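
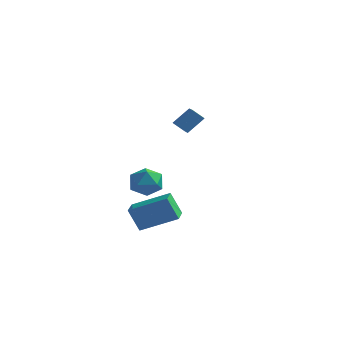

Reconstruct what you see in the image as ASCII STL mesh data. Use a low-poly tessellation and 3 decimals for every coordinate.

solid 
facet normal -0.467 -0.541 -0.700
outer loop
vertex 1.525 2.886 2.617
vertex 0.831 3.879 2.312
vertex 2.096 3.114 2.06
endloop
endfacet
facet normal 0.555 -0.795 0.244
outer loop
vertex 2.689 3.801 2.948
vertex 1.525 2.886 2.617
vertex 2.096 3.114 2.06
endloop
endfacet
facet normal -0.467 -0.542 -0.699
outer loop
vertex 2.096 3.114 2.06
vertex 0.831 3.879 2.312
vertex 1.402 4.107 1.754
endloop
endfacet
facet normal 0.688 0.274 -0.672
outer loop
vertex 1.402 4.107 1.754
vertex 2.689 3.801 2.948
vertex 2.096 3.114 2.06
endloop
endfacet
facet normal -0.688 -0.274 0.672
outer loop
vertex 1.525 2.886 2.617
vertex 1.424 4.566 3.2
vertex 0.831 3.879 2.312
endloop
endfacet
facet normal 0.556 -0.795 0.244
outer loop
vertex 2.118 3.573 3.506
vertex 1.525 2.886 2.617
vertex 2.689 3.801 2.948
endloop
endfacet
facet normal -0.689 -0.274 0.671
outer loop
vertex 2.118 3.573 3.506
vertex 1.424 4.566 3.2
vertex 1.525 2.886 2.617
endloop
endfacet
facet normal -0.556 0.795 -0.244
outer loop
vertex 0.831 3.879 2.312
vertex 1.424 4.566 3.2
vertex 1.402 4.107 1.754
endloop
endfacet
facet normal 0.688 0.275 -0.671
outer loop
vertex 1.995 4.794 2.643
vertex 2.689 3.801 2.948
vertex 1.402 4.107 1.754
endloop
endfacet
facet normal -0.555 0.795 -0.244
outer loop
vertex 1.402 4.107 1.754
vertex 1.424 4.566 3.2
vertex 1.995 4.794 2.643
endloop
endfacet
facet normal 0.467 0.541 0.699
outer loop
vertex 1.995 4.794 2.643
vertex 2.118 3.573 3.506
vertex 2.689 3.801 2.948
endloop
endfacet
facet normal 0.466 0.541 0.700
outer loop
vertex 1.424 4.566 3.2
vertex 2.118 3.573 3.506
vertex 1.995 4.794 2.643
endloop
endfacet
facet normal 0.232 0.303 0.924
outer loop
vertex 2.364 -1.761 1.285
vertex 2.865 -2.54 1.415
vertex 3.273 -1.776 1.062
endloop
endfacet
facet normal 0.135 0.861 0.491
outer loop
vertex 2.364 -1.761 1.285
vertex 3.273 -1.776 1.062
vertex 2.659 -1.356 0.494
endloop
endfacet
facet normal -0.526 0.820 0.224
outer loop
vertex 2.364 -1.761 1.285
vertex 2.659 -1.356 0.494
vertex 1.871 -1.862 0.496
endloop
endfacet
facet normal -0.837 0.237 0.493
outer loop
vertex 2.364 -1.761 1.285
vertex 1.871 -1.862 0.496
vertex 1.999 -2.594 1.065
endloop
endfacet
facet normal -0.369 -0.083 0.926
outer loop
vertex 2.364 -1.761 1.285
vertex 1.999 -2.594 1.065
vertex 2.865 -2.54 1.415
endloop
endfacet
facet normal 0.596 0.801 -0.051
outer loop
vertex 2.659 -1.356 0.494
vertex 3.273 -1.776 1.062
vertex 3.341 -1.886 0.135
endloop
endfacet
facet normal 0.753 -0.101 0.651
outer loop
vertex 3.273 -1.776 1.062
vertex 2.865 -2.54 1.415
vertex 3.469 -2.618 0.704
endloop
endfacet
facet normal -0.219 -0.724 0.654
outer loop
vertex 2.865 -2.54 1.415
vertex 1.999 -2.594 1.065
vertex 2.681 -3.124 0.706
endloop
endfacet
facet normal -0.977 -0.207 -0.047
outer loop
vertex 1.999 -2.594 1.065
vertex 1.871 -1.862 0.496
vertex 2.067 -2.704 0.138
endloop
endfacet
facet normal -0.474 0.736 -0.483
outer loop
vertex 1.871 -1.862 0.496
vertex 2.659 -1.356 0.494
vertex 2.475 -1.94 -0.215
endloop
endfacet
facet normal 0.837 -0.237 -0.493
outer loop
vertex 2.976 -2.719 -0.085
vertex 3.341 -1.886 0.135
vertex 3.469 -2.618 0.704
endloop
endfacet
facet normal 0.526 -0.820 -0.224
outer loop
vertex 2.976 -2.719 -0.085
vertex 3.469 -2.618 0.704
vertex 2.681 -3.124 0.706
endloop
endfacet
facet normal -0.135 -0.861 -0.491
outer loop
vertex 2.976 -2.719 -0.085
vertex 2.681 -3.124 0.706
vertex 2.067 -2.704 0.138
endloop
endfacet
facet normal -0.232 -0.303 -0.924
outer loop
vertex 2.976 -2.719 -0.085
vertex 2.067 -2.704 0.138
vertex 2.475 -1.94 -0.215
endloop
endfacet
facet normal 0.369 0.083 -0.926
outer loop
vertex 2.976 -2.719 -0.085
vertex 2.475 -1.94 -0.215
vertex 3.341 -1.886 0.135
endloop
endfacet
facet normal 0.977 0.207 0.047
outer loop
vertex 3.469 -2.618 0.704
vertex 3.341 -1.886 0.135
vertex 3.273 -1.776 1.062
endloop
endfacet
facet normal 0.474 -0.736 0.483
outer loop
vertex 2.681 -3.124 0.706
vertex 3.469 -2.618 0.704
vertex 2.865 -2.54 1.415
endloop
endfacet
facet normal -0.596 -0.801 0.051
outer loop
vertex 2.067 -2.704 0.138
vertex 2.681 -3.124 0.706
vertex 1.999 -2.594 1.065
endloop
endfacet
facet normal -0.753 0.101 -0.651
outer loop
vertex 2.475 -1.94 -0.215
vertex 2.067 -2.704 0.138
vertex 1.871 -1.862 0.496
endloop
endfacet
facet normal 0.219 0.724 -0.654
outer loop
vertex 3.341 -1.886 0.135
vertex 2.475 -1.94 -0.215
vertex 2.659 -1.356 0.494
endloop
endfacet
facet normal -0.842 -0.345 -0.415
outer loop
vertex 2.332 -3.444 -0.924
vertex 1.929 -2.349 -1.016
vertex 2.905 -3.338 -2.175
endloop
endfacet
facet normal 0.344 -0.936 0.079
outer loop
vertex 4.631 -2.631 -1.324
vertex 2.332 -3.444 -0.924
vertex 2.905 -3.338 -2.175
endloop
endfacet
facet normal -0.842 -0.345 -0.415
outer loop
vertex 2.905 -3.338 -2.175
vertex 1.929 -2.349 -1.016
vertex 2.502 -2.244 -2.267
endloop
endfacet
facet normal 0.415 0.077 -0.906
outer loop
vertex 2.502 -2.244 -2.267
vertex 4.631 -2.631 -1.324
vertex 2.905 -3.338 -2.175
endloop
endfacet
facet normal -0.415 -0.077 0.906
outer loop
vertex 2.332 -3.444 -0.924
vertex 3.655 -1.642 -0.165
vertex 1.929 -2.349 -1.016
endloop
endfacet
facet normal 0.345 -0.935 0.079
outer loop
vertex 4.058 -2.736 -0.073
vertex 2.332 -3.444 -0.924
vertex 4.631 -2.631 -1.324
endloop
endfacet
facet normal -0.415 -0.077 0.906
outer loop
vertex 4.058 -2.736 -0.073
vertex 3.655 -1.642 -0.165
vertex 2.332 -3.444 -0.924
endloop
endfacet
facet normal -0.344 0.936 -0.079
outer loop
vertex 1.929 -2.349 -1.016
vertex 3.655 -1.642 -0.165
vertex 2.502 -2.244 -2.267
endloop
endfacet
facet normal 0.415 0.077 -0.906
outer loop
vertex 4.228 -1.536 -1.416
vertex 4.631 -2.631 -1.324
vertex 2.502 -2.244 -2.267
endloop
endfacet
facet normal -0.345 0.935 -0.079
outer loop
vertex 2.502 -2.244 -2.267
vertex 3.655 -1.642 -0.165
vertex 4.228 -1.536 -1.416
endloop
endfacet
facet normal 0.842 0.345 0.415
outer loop
vertex 4.228 -1.536 -1.416
vertex 4.058 -2.736 -0.073
vertex 4.631 -2.631 -1.324
endloop
endfacet
facet normal 0.842 0.345 0.415
outer loop
vertex 3.655 -1.642 -0.165
vertex 4.058 -2.736 -0.073
vertex 4.228 -1.536 -1.416
endloop
endfacet

endsolid


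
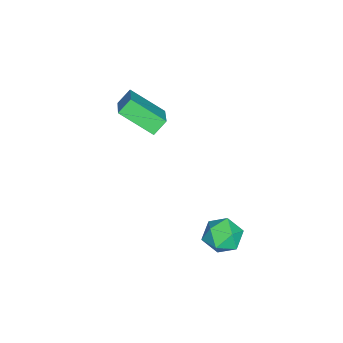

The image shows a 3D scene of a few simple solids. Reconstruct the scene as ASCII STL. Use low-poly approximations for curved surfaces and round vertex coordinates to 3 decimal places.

solid 
facet normal -0.821 -0.325 -0.470
outer loop
vertex -3.129 -5.188 2.471
vertex -3.706 -4.739 3.168
vertex -3.162 -3.377 1.275
endloop
endfacet
facet normal 0.571 -0.445 -0.690
outer loop
vertex -1.454 -2.701 2.252
vertex -3.129 -5.188 2.471
vertex -3.162 -3.377 1.275
endloop
endfacet
facet normal -0.821 -0.325 -0.469
outer loop
vertex -3.162 -3.377 1.275
vertex -3.706 -4.739 3.168
vertex -3.738 -2.928 1.972
endloop
endfacet
facet normal -0.015 0.835 -0.550
outer loop
vertex -3.738 -2.928 1.972
vertex -1.454 -2.701 2.252
vertex -3.162 -3.377 1.275
endloop
endfacet
facet normal 0.015 -0.835 0.551
outer loop
vertex -3.129 -5.188 2.471
vertex -1.998 -4.063 4.145
vertex -3.706 -4.739 3.168
endloop
endfacet
facet normal 0.571 -0.445 -0.690
outer loop
vertex -1.422 -4.512 3.448
vertex -3.129 -5.188 2.471
vertex -1.454 -2.701 2.252
endloop
endfacet
facet normal 0.015 -0.835 0.550
outer loop
vertex -1.422 -4.512 3.448
vertex -1.998 -4.063 4.145
vertex -3.129 -5.188 2.471
endloop
endfacet
facet normal -0.571 0.445 0.690
outer loop
vertex -3.706 -4.739 3.168
vertex -1.998 -4.063 4.145
vertex -3.738 -2.928 1.972
endloop
endfacet
facet normal -0.015 0.835 -0.551
outer loop
vertex -2.031 -2.252 2.949
vertex -1.454 -2.701 2.252
vertex -3.738 -2.928 1.972
endloop
endfacet
facet normal -0.571 0.445 0.690
outer loop
vertex -3.738 -2.928 1.972
vertex -1.998 -4.063 4.145
vertex -2.031 -2.252 2.949
endloop
endfacet
facet normal 0.821 0.325 0.470
outer loop
vertex -2.031 -2.252 2.949
vertex -1.422 -4.512 3.448
vertex -1.454 -2.701 2.252
endloop
endfacet
facet normal 0.821 0.325 0.469
outer loop
vertex -1.998 -4.063 4.145
vertex -1.422 -4.512 3.448
vertex -2.031 -2.252 2.949
endloop
endfacet
facet normal -0.783 0.556 -0.279
outer loop
vertex 1.658 2.424 -1.534
vertex 1.052 1.944 -0.79
vertex 1.597 2.835 -0.545
endloop
endfacet
facet normal -0.170 0.906 -0.387
outer loop
vertex 1.658 2.424 -1.534
vertex 1.597 2.835 -0.545
vertex 2.541 2.795 -1.053
endloop
endfacet
facet normal 0.234 0.513 -0.826
outer loop
vertex 1.658 2.424 -1.534
vertex 2.541 2.795 -1.053
vertex 2.579 1.88 -1.611
endloop
endfacet
facet normal -0.129 -0.079 -0.989
outer loop
vertex 1.658 2.424 -1.534
vertex 2.579 1.88 -1.611
vertex 1.658 1.354 -1.449
endloop
endfacet
facet normal -0.758 -0.052 -0.651
outer loop
vertex 1.658 2.424 -1.534
vertex 1.658 1.354 -1.449
vertex 1.052 1.944 -0.79
endloop
endfacet
facet normal 0.169 0.956 0.238
outer loop
vertex 2.541 2.795 -1.053
vertex 1.597 2.835 -0.545
vertex 2.482 2.546 -0.011
endloop
endfacet
facet normal -0.823 0.390 0.414
outer loop
vertex 1.597 2.835 -0.545
vertex 1.052 1.944 -0.79
vertex 1.561 2.02 0.151
endloop
endfacet
facet normal -0.782 -0.595 -0.186
outer loop
vertex 1.052 1.944 -0.79
vertex 1.658 1.354 -1.449
vertex 1.599 1.105 -0.407
endloop
endfacet
facet normal 0.235 -0.637 -0.734
outer loop
vertex 1.658 1.354 -1.449
vertex 2.579 1.88 -1.611
vertex 2.543 1.065 -0.915
endloop
endfacet
facet normal 0.822 0.321 -0.471
outer loop
vertex 2.579 1.88 -1.611
vertex 2.541 2.795 -1.053
vertex 3.088 1.956 -0.67
endloop
endfacet
facet normal 0.129 0.079 0.989
outer loop
vertex 2.482 1.476 0.074
vertex 2.482 2.546 -0.011
vertex 1.561 2.02 0.151
endloop
endfacet
facet normal -0.234 -0.513 0.826
outer loop
vertex 2.482 1.476 0.074
vertex 1.561 2.02 0.151
vertex 1.599 1.105 -0.407
endloop
endfacet
facet normal 0.170 -0.906 0.387
outer loop
vertex 2.482 1.476 0.074
vertex 1.599 1.105 -0.407
vertex 2.543 1.065 -0.915
endloop
endfacet
facet normal 0.783 -0.556 0.279
outer loop
vertex 2.482 1.476 0.074
vertex 2.543 1.065 -0.915
vertex 3.088 1.956 -0.67
endloop
endfacet
facet normal 0.758 0.052 0.651
outer loop
vertex 2.482 1.476 0.074
vertex 3.088 1.956 -0.67
vertex 2.482 2.546 -0.011
endloop
endfacet
facet normal -0.235 0.637 0.734
outer loop
vertex 1.561 2.02 0.151
vertex 2.482 2.546 -0.011
vertex 1.597 2.835 -0.545
endloop
endfacet
facet normal -0.822 -0.321 0.471
outer loop
vertex 1.599 1.105 -0.407
vertex 1.561 2.02 0.151
vertex 1.052 1.944 -0.79
endloop
endfacet
facet normal -0.169 -0.956 -0.238
outer loop
vertex 2.543 1.065 -0.915
vertex 1.599 1.105 -0.407
vertex 1.658 1.354 -1.449
endloop
endfacet
facet normal 0.823 -0.390 -0.414
outer loop
vertex 3.088 1.956 -0.67
vertex 2.543 1.065 -0.915
vertex 2.579 1.88 -1.611
endloop
endfacet
facet normal 0.782 0.595 0.186
outer loop
vertex 2.482 2.546 -0.011
vertex 3.088 1.956 -0.67
vertex 2.541 2.795 -1.053
endloop
endfacet

endsolid


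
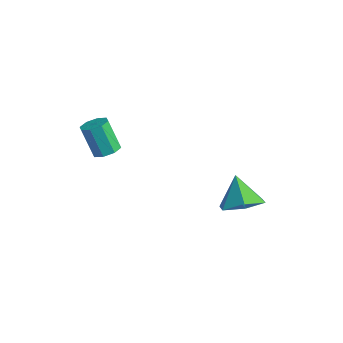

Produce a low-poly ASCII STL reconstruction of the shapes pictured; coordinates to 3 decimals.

solid 
facet normal 0.471 0.002 -0.882
outer loop
vertex -2.481 -2.49 0.909
vertex -2.809 -1.957 0.735
vertex -2.245 -2.071 1.036
endloop
endfacet
facet normal 0.744 -0.539 0.395
outer loop
vertex -2.481 -2.49 0.909
vertex -2.245 -2.071 1.036
vertex -3.202 -2.496 2.258
endloop
endfacet
facet normal 0.744 -0.539 0.395
outer loop
vertex -3.202 -2.496 2.258
vertex -2.245 -2.071 1.036
vertex -2.966 -2.077 2.386
endloop
endfacet
facet normal -0.471 -0.004 0.882
outer loop
vertex -3.202 -2.496 2.258
vertex -2.966 -2.077 2.386
vertex -3.531 -1.963 2.085
endloop
endfacet
facet normal 0.472 0.005 -0.882
outer loop
vertex -2.245 -2.071 1.036
vertex -2.809 -1.957 0.735
vertex -2.34 -1.585 0.988
endloop
endfacet
facet normal 0.861 0.214 0.461
outer loop
vertex -2.245 -2.071 1.036
vertex -2.34 -1.585 0.988
vertex -2.966 -2.077 2.386
endloop
endfacet
facet normal 0.861 0.215 0.461
outer loop
vertex -2.966 -2.077 2.386
vertex -2.34 -1.585 0.988
vertex -3.061 -1.591 2.337
endloop
endfacet
facet normal -0.471 -0.003 0.882
outer loop
vertex -2.966 -2.077 2.386
vertex -3.061 -1.591 2.337
vertex -3.531 -1.963 2.085
endloop
endfacet
facet normal 0.472 0.004 -0.881
outer loop
vertex -2.34 -1.585 0.988
vertex -2.809 -1.957 0.735
vertex -2.71 -1.317 0.791
endloop
endfacet
facet normal 0.474 0.843 0.257
outer loop
vertex -2.34 -1.585 0.988
vertex -2.71 -1.317 0.791
vertex -3.061 -1.591 2.337
endloop
endfacet
facet normal 0.474 0.842 0.257
outer loop
vertex -3.061 -1.591 2.337
vertex -2.71 -1.317 0.791
vertex -3.431 -1.323 2.141
endloop
endfacet
facet normal -0.470 -0.004 0.883
outer loop
vertex -3.061 -1.591 2.337
vertex -3.431 -1.323 2.141
vertex -3.531 -1.963 2.085
endloop
endfacet
facet normal 0.471 0.004 -0.882
outer loop
vertex -2.71 -1.317 0.791
vertex -2.809 -1.957 0.735
vertex -3.138 -1.424 0.562
endloop
endfacet
facet normal -0.192 0.977 -0.098
outer loop
vertex -2.71 -1.317 0.791
vertex -3.138 -1.424 0.562
vertex -3.431 -1.323 2.141
endloop
endfacet
facet normal -0.191 0.977 -0.098
outer loop
vertex -3.431 -1.323 2.141
vertex -3.138 -1.424 0.562
vertex -3.859 -1.43 1.911
endloop
endfacet
facet normal -0.473 -0.003 0.881
outer loop
vertex -3.431 -1.323 2.141
vertex -3.859 -1.43 1.911
vertex -3.531 -1.963 2.085
endloop
endfacet
facet normal 0.471 0.004 -0.882
outer loop
vertex -3.138 -1.424 0.562
vertex -2.809 -1.957 0.735
vertex -3.374 -1.843 0.434
endloop
endfacet
facet normal -0.744 0.539 -0.395
outer loop
vertex -3.138 -1.424 0.562
vertex -3.374 -1.843 0.434
vertex -3.859 -1.43 1.911
endloop
endfacet
facet normal -0.744 0.539 -0.395
outer loop
vertex -3.859 -1.43 1.911
vertex -3.374 -1.843 0.434
vertex -4.095 -1.849 1.784
endloop
endfacet
facet normal -0.471 -0.002 0.882
outer loop
vertex -3.859 -1.43 1.911
vertex -4.095 -1.849 1.784
vertex -3.531 -1.963 2.085
endloop
endfacet
facet normal 0.471 0.003 -0.882
outer loop
vertex -3.374 -1.843 0.434
vertex -2.809 -1.957 0.735
vertex -3.279 -2.329 0.483
endloop
endfacet
facet normal -0.861 -0.215 -0.461
outer loop
vertex -3.374 -1.843 0.434
vertex -3.279 -2.329 0.483
vertex -4.095 -1.849 1.784
endloop
endfacet
facet normal -0.861 -0.214 -0.461
outer loop
vertex -4.095 -1.849 1.784
vertex -3.279 -2.329 0.483
vertex -4.0 -2.335 1.832
endloop
endfacet
facet normal -0.472 -0.005 0.882
outer loop
vertex -4.095 -1.849 1.784
vertex -4.0 -2.335 1.832
vertex -3.531 -1.963 2.085
endloop
endfacet
facet normal 0.470 0.004 -0.883
outer loop
vertex -3.279 -2.329 0.483
vertex -2.809 -1.957 0.735
vertex -2.909 -2.597 0.679
endloop
endfacet
facet normal -0.474 -0.842 -0.257
outer loop
vertex -3.279 -2.329 0.483
vertex -2.909 -2.597 0.679
vertex -4.0 -2.335 1.832
endloop
endfacet
facet normal -0.474 -0.843 -0.257
outer loop
vertex -4.0 -2.335 1.832
vertex -2.909 -2.597 0.679
vertex -3.63 -2.603 2.029
endloop
endfacet
facet normal -0.472 -0.004 0.881
outer loop
vertex -4.0 -2.335 1.832
vertex -3.63 -2.603 2.029
vertex -3.531 -1.963 2.085
endloop
endfacet
facet normal 0.473 0.003 -0.881
outer loop
vertex -2.909 -2.597 0.679
vertex -2.809 -1.957 0.735
vertex -2.481 -2.49 0.909
endloop
endfacet
facet normal 0.192 -0.977 0.098
outer loop
vertex -2.909 -2.597 0.679
vertex -2.481 -2.49 0.909
vertex -3.63 -2.603 2.029
endloop
endfacet
facet normal 0.192 -0.977 0.098
outer loop
vertex -3.63 -2.603 2.029
vertex -2.481 -2.49 0.909
vertex -3.202 -2.496 2.258
endloop
endfacet
facet normal -0.471 -0.004 0.882
outer loop
vertex -3.63 -2.603 2.029
vertex -3.202 -2.496 2.258
vertex -3.531 -1.963 2.085
endloop
endfacet
facet normal 0.512 -0.268 -0.816
outer loop
vertex 1.349 2.184 -3.502
vertex 0.659 2.771 -4.127
vertex 1.564 3.242 -3.714
endloop
endfacet
facet normal 0.447 0.087 0.890
outer loop
vertex 1.349 2.184 -3.502
vertex 1.564 3.242 -3.714
vertex -0.139 3.189 -2.853
endloop
endfacet
facet normal 0.512 -0.268 -0.816
outer loop
vertex 1.564 3.242 -3.714
vertex 0.659 2.771 -4.127
vertex 0.874 3.829 -4.339
endloop
endfacet
facet normal 0.235 0.824 0.515
outer loop
vertex 1.564 3.242 -3.714
vertex 0.874 3.829 -4.339
vertex -0.139 3.189 -2.853
endloop
endfacet
facet normal 0.512 -0.268 -0.817
outer loop
vertex 0.874 3.829 -4.339
vertex 0.659 2.771 -4.127
vertex -0.03 3.358 -4.751
endloop
endfacet
facet normal -0.479 0.876 0.050
outer loop
vertex 0.874 3.829 -4.339
vertex -0.03 3.358 -4.751
vertex -0.139 3.189 -2.853
endloop
endfacet
facet normal 0.512 -0.268 -0.817
outer loop
vertex -0.03 3.358 -4.751
vertex 0.659 2.771 -4.127
vertex -0.245 2.3 -4.539
endloop
endfacet
facet normal -0.981 0.191 -0.039
outer loop
vertex -0.03 3.358 -4.751
vertex -0.245 2.3 -4.539
vertex -0.139 3.189 -2.853
endloop
endfacet
facet normal 0.512 -0.268 -0.816
outer loop
vertex -0.245 2.3 -4.539
vertex 0.659 2.771 -4.127
vertex 0.444 1.713 -3.914
endloop
endfacet
facet normal -0.769 -0.545 0.336
outer loop
vertex -0.245 2.3 -4.539
vertex 0.444 1.713 -3.914
vertex -0.139 3.189 -2.853
endloop
endfacet
facet normal 0.511 -0.268 -0.816
outer loop
vertex 0.444 1.713 -3.914
vertex 0.659 2.771 -4.127
vertex 1.349 2.184 -3.502
endloop
endfacet
facet normal -0.054 -0.597 0.801
outer loop
vertex 0.444 1.713 -3.914
vertex 1.349 2.184 -3.502
vertex -0.139 3.189 -2.853
endloop
endfacet

endsolid


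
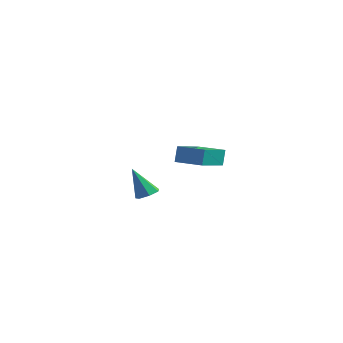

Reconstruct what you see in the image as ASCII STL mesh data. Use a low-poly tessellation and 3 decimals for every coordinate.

solid 
facet normal 0.423 0.152 -0.893
outer loop
vertex 3.73 -3.946 -0.604
vertex 3.297 -3.554 -0.742
vertex 3.824 -3.45 -0.475
endloop
endfacet
facet normal 0.711 -0.300 0.636
outer loop
vertex 3.73 -3.946 -0.604
vertex 3.824 -3.45 -0.475
vertex 2.603 -3.806 0.722
endloop
endfacet
facet normal 0.422 0.153 -0.893
outer loop
vertex 3.824 -3.45 -0.475
vertex 3.297 -3.554 -0.742
vertex 3.521 -3.033 -0.547
endloop
endfacet
facet normal 0.527 0.501 0.686
outer loop
vertex 3.824 -3.45 -0.475
vertex 3.521 -3.033 -0.547
vertex 2.603 -3.806 0.722
endloop
endfacet
facet normal 0.423 0.153 -0.893
outer loop
vertex 3.521 -3.033 -0.547
vertex 3.297 -3.554 -0.742
vertex 3.049 -3.008 -0.766
endloop
endfacet
facet normal -0.153 0.889 0.431
outer loop
vertex 3.521 -3.033 -0.547
vertex 3.049 -3.008 -0.766
vertex 2.603 -3.806 0.722
endloop
endfacet
facet normal 0.423 0.153 -0.893
outer loop
vertex 3.049 -3.008 -0.766
vertex 3.297 -3.554 -0.742
vertex 2.764 -3.394 -0.967
endloop
endfacet
facet normal -0.818 0.572 0.062
outer loop
vertex 3.049 -3.008 -0.766
vertex 2.764 -3.394 -0.967
vertex 2.603 -3.806 0.722
endloop
endfacet
facet normal 0.423 0.153 -0.893
outer loop
vertex 2.764 -3.394 -0.967
vertex 3.297 -3.554 -0.742
vertex 2.88 -3.901 -0.999
endloop
endfacet
facet normal -0.967 -0.212 -0.144
outer loop
vertex 2.764 -3.394 -0.967
vertex 2.88 -3.901 -0.999
vertex 2.603 -3.806 0.722
endloop
endfacet
facet normal 0.422 0.154 -0.893
outer loop
vertex 2.88 -3.901 -0.999
vertex 3.297 -3.554 -0.742
vertex 3.31 -4.146 -0.838
endloop
endfacet
facet normal -0.486 -0.873 -0.030
outer loop
vertex 2.88 -3.901 -0.999
vertex 3.31 -4.146 -0.838
vertex 2.603 -3.806 0.722
endloop
endfacet
facet normal 0.424 0.154 -0.893
outer loop
vertex 3.31 -4.146 -0.838
vertex 3.297 -3.554 -0.742
vertex 3.73 -3.946 -0.604
endloop
endfacet
facet normal 0.259 -0.913 0.316
outer loop
vertex 3.31 -4.146 -0.838
vertex 3.73 -3.946 -0.604
vertex 2.603 -3.806 0.722
endloop
endfacet
facet normal -0.987 -0.157 -0.032
outer loop
vertex 0.99 1.401 0.261
vertex 0.694 3.395 -0.396
vertex 1.066 1.112 -0.652
endloop
endfacet
facet normal 0.140 -0.941 0.309
outer loop
vertex 2.526 1.345 -0.604
vertex 0.99 1.401 0.261
vertex 1.066 1.112 -0.652
endloop
endfacet
facet normal -0.987 -0.157 -0.031
outer loop
vertex 1.066 1.112 -0.652
vertex 0.694 3.395 -0.396
vertex 0.769 3.106 -1.308
endloop
endfacet
facet normal 0.079 -0.301 -0.950
outer loop
vertex 0.769 3.106 -1.308
vertex 2.526 1.345 -0.604
vertex 1.066 1.112 -0.652
endloop
endfacet
facet normal -0.079 0.301 0.950
outer loop
vertex 0.99 1.401 0.261
vertex 2.154 3.628 -0.348
vertex 0.694 3.395 -0.396
endloop
endfacet
facet normal 0.140 -0.941 0.310
outer loop
vertex 2.451 1.634 0.308
vertex 0.99 1.401 0.261
vertex 2.526 1.345 -0.604
endloop
endfacet
facet normal -0.079 0.301 0.950
outer loop
vertex 2.451 1.634 0.308
vertex 2.154 3.628 -0.348
vertex 0.99 1.401 0.261
endloop
endfacet
facet normal -0.140 0.941 -0.310
outer loop
vertex 0.694 3.395 -0.396
vertex 2.154 3.628 -0.348
vertex 0.769 3.106 -1.308
endloop
endfacet
facet normal 0.079 -0.301 -0.950
outer loop
vertex 2.23 3.339 -1.261
vertex 2.526 1.345 -0.604
vertex 0.769 3.106 -1.308
endloop
endfacet
facet normal -0.140 0.941 -0.309
outer loop
vertex 0.769 3.106 -1.308
vertex 2.154 3.628 -0.348
vertex 2.23 3.339 -1.261
endloop
endfacet
facet normal 0.987 0.157 0.031
outer loop
vertex 2.23 3.339 -1.261
vertex 2.451 1.634 0.308
vertex 2.526 1.345 -0.604
endloop
endfacet
facet normal 0.987 0.158 0.032
outer loop
vertex 2.154 3.628 -0.348
vertex 2.451 1.634 0.308
vertex 2.23 3.339 -1.261
endloop
endfacet

endsolid


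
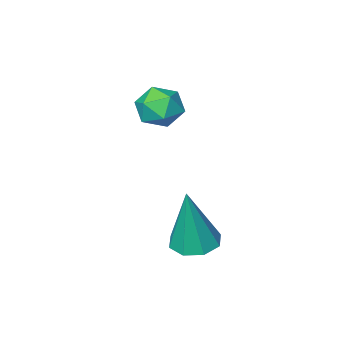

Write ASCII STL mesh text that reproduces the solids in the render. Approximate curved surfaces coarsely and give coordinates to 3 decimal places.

solid 
facet normal -0.177 -0.077 -0.981
outer loop
vertex -0.103 0.601 -0.407
vertex -0.484 1.211 -0.386
vertex 0.208 1.047 -0.498
endloop
endfacet
facet normal 0.822 -0.532 0.204
outer loop
vertex -0.103 0.601 -0.407
vertex 0.208 1.047 -0.498
vertex -0.116 1.369 1.646
endloop
endfacet
facet normal -0.177 -0.076 -0.981
outer loop
vertex 0.208 1.047 -0.498
vertex -0.484 1.211 -0.386
vertex 0.114 1.589 -0.523
endloop
endfacet
facet normal 0.977 0.175 0.121
outer loop
vertex 0.208 1.047 -0.498
vertex 0.114 1.589 -0.523
vertex -0.116 1.369 1.646
endloop
endfacet
facet normal -0.177 -0.075 -0.981
outer loop
vertex 0.114 1.589 -0.523
vertex -0.484 1.211 -0.386
vertex -0.331 1.91 -0.467
endloop
endfacet
facet normal 0.591 0.794 0.143
outer loop
vertex 0.114 1.589 -0.523
vertex -0.331 1.91 -0.467
vertex -0.116 1.369 1.646
endloop
endfacet
facet normal -0.177 -0.075 -0.981
outer loop
vertex -0.331 1.91 -0.467
vertex -0.484 1.211 -0.386
vertex -0.865 1.822 -0.364
endloop
endfacet
facet normal -0.109 0.960 0.257
outer loop
vertex -0.331 1.91 -0.467
vertex -0.865 1.822 -0.364
vertex -0.116 1.369 1.646
endloop
endfacet
facet normal -0.178 -0.076 -0.981
outer loop
vertex -0.865 1.822 -0.364
vertex -0.484 1.211 -0.386
vertex -1.176 1.376 -0.273
endloop
endfacet
facet normal -0.713 0.578 0.396
outer loop
vertex -0.865 1.822 -0.364
vertex -1.176 1.376 -0.273
vertex -0.116 1.369 1.646
endloop
endfacet
facet normal -0.178 -0.077 -0.981
outer loop
vertex -1.176 1.376 -0.273
vertex -0.484 1.211 -0.386
vertex -1.081 0.834 -0.248
endloop
endfacet
facet normal -0.868 -0.130 0.479
outer loop
vertex -1.176 1.376 -0.273
vertex -1.081 0.834 -0.248
vertex -0.116 1.369 1.646
endloop
endfacet
facet normal -0.179 -0.076 -0.981
outer loop
vertex -1.081 0.834 -0.248
vertex -0.484 1.211 -0.386
vertex -0.637 0.513 -0.304
endloop
endfacet
facet normal -0.483 -0.747 0.457
outer loop
vertex -1.081 0.834 -0.248
vertex -0.637 0.513 -0.304
vertex -0.116 1.369 1.646
endloop
endfacet
facet normal -0.177 -0.077 -0.981
outer loop
vertex -0.637 0.513 -0.304
vertex -0.484 1.211 -0.386
vertex -0.103 0.601 -0.407
endloop
endfacet
facet normal 0.217 -0.914 0.343
outer loop
vertex -0.637 0.513 -0.304
vertex -0.103 0.601 -0.407
vertex -0.116 1.369 1.646
endloop
endfacet
facet normal 0.351 0.175 0.920
outer loop
vertex -1.087 -1.056 3.843
vertex -0.954 -1.796 3.933
vertex -0.418 -1.347 3.643
endloop
endfacet
facet normal 0.467 0.734 0.493
outer loop
vertex -1.087 -1.056 3.843
vertex -0.418 -1.347 3.643
vertex -0.756 -0.835 3.2
endloop
endfacet
facet normal -0.166 0.956 0.243
outer loop
vertex -1.087 -1.056 3.843
vertex -0.756 -0.835 3.2
vertex -1.501 -0.968 3.215
endloop
endfacet
facet normal -0.671 0.532 0.517
outer loop
vertex -1.087 -1.056 3.843
vertex -1.501 -0.968 3.215
vertex -1.623 -1.562 3.668
endloop
endfacet
facet normal -0.353 0.050 0.934
outer loop
vertex -1.087 -1.056 3.843
vertex -1.623 -1.562 3.668
vertex -0.954 -1.796 3.933
endloop
endfacet
facet normal 0.856 0.513 -0.061
outer loop
vertex -0.756 -0.835 3.2
vertex -0.418 -1.347 3.643
vertex -0.417 -1.438 2.892
endloop
endfacet
facet normal 0.670 -0.393 0.630
outer loop
vertex -0.418 -1.347 3.643
vertex -0.954 -1.796 3.933
vertex -0.539 -2.032 3.345
endloop
endfacet
facet normal -0.467 -0.596 0.653
outer loop
vertex -0.954 -1.796 3.933
vertex -1.623 -1.562 3.668
vertex -1.284 -2.165 3.36
endloop
endfacet
facet normal -0.983 0.184 -0.024
outer loop
vertex -1.623 -1.562 3.668
vertex -1.501 -0.968 3.215
vertex -1.622 -1.653 2.917
endloop
endfacet
facet normal -0.165 0.870 -0.465
outer loop
vertex -1.501 -0.968 3.215
vertex -0.756 -0.835 3.2
vertex -1.086 -1.204 2.627
endloop
endfacet
facet normal 0.671 -0.532 -0.517
outer loop
vertex -0.953 -1.944 2.717
vertex -0.417 -1.438 2.892
vertex -0.539 -2.032 3.345
endloop
endfacet
facet normal 0.166 -0.956 -0.243
outer loop
vertex -0.953 -1.944 2.717
vertex -0.539 -2.032 3.345
vertex -1.284 -2.165 3.36
endloop
endfacet
facet normal -0.467 -0.734 -0.493
outer loop
vertex -0.953 -1.944 2.717
vertex -1.284 -2.165 3.36
vertex -1.622 -1.653 2.917
endloop
endfacet
facet normal -0.351 -0.175 -0.920
outer loop
vertex -0.953 -1.944 2.717
vertex -1.622 -1.653 2.917
vertex -1.086 -1.204 2.627
endloop
endfacet
facet normal 0.353 -0.050 -0.934
outer loop
vertex -0.953 -1.944 2.717
vertex -1.086 -1.204 2.627
vertex -0.417 -1.438 2.892
endloop
endfacet
facet normal 0.983 -0.184 0.024
outer loop
vertex -0.539 -2.032 3.345
vertex -0.417 -1.438 2.892
vertex -0.418 -1.347 3.643
endloop
endfacet
facet normal 0.165 -0.870 0.465
outer loop
vertex -1.284 -2.165 3.36
vertex -0.539 -2.032 3.345
vertex -0.954 -1.796 3.933
endloop
endfacet
facet normal -0.856 -0.513 0.061
outer loop
vertex -1.622 -1.653 2.917
vertex -1.284 -2.165 3.36
vertex -1.623 -1.562 3.668
endloop
endfacet
facet normal -0.670 0.393 -0.630
outer loop
vertex -1.086 -1.204 2.627
vertex -1.622 -1.653 2.917
vertex -1.501 -0.968 3.215
endloop
endfacet
facet normal 0.467 0.596 -0.653
outer loop
vertex -0.417 -1.438 2.892
vertex -1.086 -1.204 2.627
vertex -0.756 -0.835 3.2
endloop
endfacet

endsolid


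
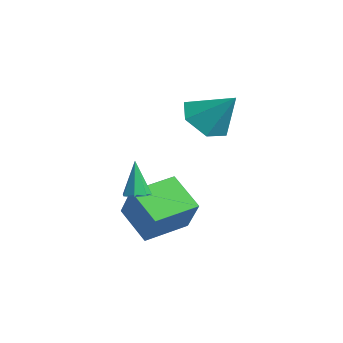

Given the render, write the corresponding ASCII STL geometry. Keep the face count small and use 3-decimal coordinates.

solid 
facet normal -0.771 -0.253 0.584
outer loop
vertex -2.254 -3.675 -1.992
vertex -2.599 -1.972 -1.711
vertex -3.338 -3.66 -3.416
endloop
endfacet
facet normal 0.196 -0.968 -0.160
outer loop
vertex -2.081 -3.248 -4.369
vertex -2.254 -3.675 -1.992
vertex -3.338 -3.66 -3.416
endloop
endfacet
facet normal -0.771 -0.253 0.584
outer loop
vertex -3.338 -3.66 -3.416
vertex -2.599 -1.972 -1.711
vertex -3.683 -1.957 -3.135
endloop
endfacet
facet normal -0.606 0.009 -0.795
outer loop
vertex -3.683 -1.957 -3.135
vertex -2.081 -3.248 -4.369
vertex -3.338 -3.66 -3.416
endloop
endfacet
facet normal 0.606 -0.009 0.795
outer loop
vertex -2.254 -3.675 -1.992
vertex -1.342 -1.56 -2.664
vertex -2.599 -1.972 -1.711
endloop
endfacet
facet normal 0.196 -0.968 -0.160
outer loop
vertex -0.997 -3.263 -2.945
vertex -2.254 -3.675 -1.992
vertex -2.081 -3.248 -4.369
endloop
endfacet
facet normal 0.606 -0.009 0.795
outer loop
vertex -0.997 -3.263 -2.945
vertex -1.342 -1.56 -2.664
vertex -2.254 -3.675 -1.992
endloop
endfacet
facet normal -0.196 0.968 0.160
outer loop
vertex -2.599 -1.972 -1.711
vertex -1.342 -1.56 -2.664
vertex -3.683 -1.957 -3.135
endloop
endfacet
facet normal -0.606 0.009 -0.795
outer loop
vertex -2.426 -1.545 -4.088
vertex -2.081 -3.248 -4.369
vertex -3.683 -1.957 -3.135
endloop
endfacet
facet normal -0.196 0.968 0.160
outer loop
vertex -3.683 -1.957 -3.135
vertex -1.342 -1.56 -2.664
vertex -2.426 -1.545 -4.088
endloop
endfacet
facet normal 0.771 0.253 -0.584
outer loop
vertex -2.426 -1.545 -4.088
vertex -0.997 -3.263 -2.945
vertex -2.081 -3.248 -4.369
endloop
endfacet
facet normal 0.771 0.253 -0.584
outer loop
vertex -1.342 -1.56 -2.664
vertex -0.997 -3.263 -2.945
vertex -2.426 -1.545 -4.088
endloop
endfacet
facet normal -0.526 -0.454 -0.719
outer loop
vertex -3.773 0.428 -0.566
vertex -4.233 -0.191 0.162
vertex -4.674 0.736 -0.101
endloop
endfacet
facet normal 0.256 0.957 -0.138
outer loop
vertex -3.773 0.428 -0.566
vertex -4.674 0.736 -0.101
vertex -3.327 0.591 1.398
endloop
endfacet
facet normal -0.526 -0.454 -0.719
outer loop
vertex -4.674 0.736 -0.101
vertex -4.233 -0.191 0.162
vertex -5.134 0.117 0.627
endloop
endfacet
facet normal -0.398 0.808 0.435
outer loop
vertex -4.674 0.736 -0.101
vertex -5.134 0.117 0.627
vertex -3.327 0.591 1.398
endloop
endfacet
facet normal -0.526 -0.455 -0.718
outer loop
vertex -5.134 0.117 0.627
vertex -4.233 -0.191 0.162
vertex -4.692 -0.81 0.89
endloop
endfacet
facet normal -0.406 0.065 0.912
outer loop
vertex -5.134 0.117 0.627
vertex -4.692 -0.81 0.89
vertex -3.327 0.591 1.398
endloop
endfacet
facet normal -0.526 -0.455 -0.718
outer loop
vertex -4.692 -0.81 0.89
vertex -4.233 -0.191 0.162
vertex -3.791 -1.118 0.425
endloop
endfacet
facet normal 0.240 -0.529 0.814
outer loop
vertex -4.692 -0.81 0.89
vertex -3.791 -1.118 0.425
vertex -3.327 0.591 1.398
endloop
endfacet
facet normal -0.526 -0.455 -0.719
outer loop
vertex -3.791 -1.118 0.425
vertex -4.233 -0.191 0.162
vertex -3.331 -0.499 -0.303
endloop
endfacet
facet normal 0.893 -0.380 0.241
outer loop
vertex -3.791 -1.118 0.425
vertex -3.331 -0.499 -0.303
vertex -3.327 0.591 1.398
endloop
endfacet
facet normal -0.526 -0.455 -0.719
outer loop
vertex -3.331 -0.499 -0.303
vertex -4.233 -0.191 0.162
vertex -3.773 0.428 -0.566
endloop
endfacet
facet normal 0.902 0.363 -0.235
outer loop
vertex -3.331 -0.499 -0.303
vertex -3.773 0.428 -0.566
vertex -3.327 0.591 1.398
endloop
endfacet
facet normal 0.242 -0.051 -0.969
outer loop
vertex -1.123 -3.513 -1.77
vertex -1.572 -3.707 -1.872
vertex -1.435 -3.226 -1.863
endloop
endfacet
facet normal 0.552 0.730 0.402
outer loop
vertex -1.123 -3.513 -1.77
vertex -1.435 -3.226 -1.863
vertex -1.928 -3.633 -0.448
endloop
endfacet
facet normal 0.243 -0.051 -0.969
outer loop
vertex -1.435 -3.226 -1.863
vertex -1.572 -3.707 -1.872
vertex -1.85 -3.302 -1.963
endloop
endfacet
facet normal -0.222 0.955 0.197
outer loop
vertex -1.435 -3.226 -1.863
vertex -1.85 -3.302 -1.963
vertex -1.928 -3.633 -0.448
endloop
endfacet
facet normal 0.244 -0.050 -0.969
outer loop
vertex -1.85 -3.302 -1.963
vertex -1.572 -3.707 -1.872
vertex -2.056 -3.682 -1.995
endloop
endfacet
facet normal -0.880 0.472 0.058
outer loop
vertex -1.85 -3.302 -1.963
vertex -2.056 -3.682 -1.995
vertex -1.928 -3.633 -0.448
endloop
endfacet
facet normal 0.244 -0.051 -0.969
outer loop
vertex -2.056 -3.682 -1.995
vertex -1.572 -3.707 -1.872
vertex -1.897 -4.082 -1.934
endloop
endfacet
facet normal -0.930 -0.356 0.088
outer loop
vertex -2.056 -3.682 -1.995
vertex -1.897 -4.082 -1.934
vertex -1.928 -3.633 -0.448
endloop
endfacet
facet normal 0.242 -0.050 -0.969
outer loop
vertex -1.897 -4.082 -1.934
vertex -1.572 -3.707 -1.872
vertex -1.493 -4.199 -1.827
endloop
endfacet
facet normal -0.333 -0.905 0.266
outer loop
vertex -1.897 -4.082 -1.934
vertex -1.493 -4.199 -1.827
vertex -1.928 -3.633 -0.448
endloop
endfacet
facet normal 0.242 -0.050 -0.969
outer loop
vertex -1.493 -4.199 -1.827
vertex -1.572 -3.707 -1.872
vertex -1.149 -3.946 -1.754
endloop
endfacet
facet normal 0.462 -0.760 0.458
outer loop
vertex -1.493 -4.199 -1.827
vertex -1.149 -3.946 -1.754
vertex -1.928 -3.633 -0.448
endloop
endfacet
facet normal 0.242 -0.050 -0.969
outer loop
vertex -1.149 -3.946 -1.754
vertex -1.572 -3.707 -1.872
vertex -1.123 -3.513 -1.77
endloop
endfacet
facet normal 0.855 -0.032 0.518
outer loop
vertex -1.149 -3.946 -1.754
vertex -1.123 -3.513 -1.77
vertex -1.928 -3.633 -0.448
endloop
endfacet

endsolid


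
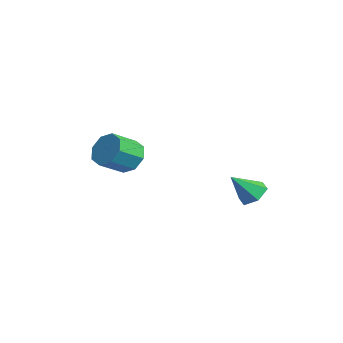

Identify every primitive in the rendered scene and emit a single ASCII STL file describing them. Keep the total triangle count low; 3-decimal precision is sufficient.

solid 
facet normal -0.267 0.830 -0.489
outer loop
vertex -1.405 -0.996 0.26
vertex -2.147 -0.978 0.695
vertex -1.361 -0.652 0.82
endloop
endfacet
facet normal 0.962 0.194 -0.195
outer loop
vertex -1.405 -0.996 0.26
vertex -1.361 -0.652 0.82
vertex -1.051 -2.1 0.911
endloop
endfacet
facet normal 0.962 0.194 -0.195
outer loop
vertex -1.051 -2.1 0.911
vertex -1.361 -0.652 0.82
vertex -1.007 -1.756 1.471
endloop
endfacet
facet normal 0.266 -0.831 0.489
outer loop
vertex -1.051 -2.1 0.911
vertex -1.007 -1.756 1.471
vertex -1.793 -2.082 1.345
endloop
endfacet
facet normal -0.266 0.830 -0.490
outer loop
vertex -1.361 -0.652 0.82
vertex -2.147 -0.978 0.695
vertex -1.778 -0.499 1.306
endloop
endfacet
facet normal 0.727 0.507 0.464
outer loop
vertex -1.361 -0.652 0.82
vertex -1.778 -0.499 1.306
vertex -1.007 -1.756 1.471
endloop
endfacet
facet normal 0.727 0.507 0.464
outer loop
vertex -1.007 -1.756 1.471
vertex -1.778 -0.499 1.306
vertex -1.424 -1.603 1.957
endloop
endfacet
facet normal 0.266 -0.830 0.490
outer loop
vertex -1.007 -1.756 1.471
vertex -1.424 -1.603 1.957
vertex -1.793 -2.082 1.345
endloop
endfacet
facet normal -0.267 0.830 -0.490
outer loop
vertex -1.778 -0.499 1.306
vertex -2.147 -0.978 0.695
vertex -2.411 -0.627 1.434
endloop
endfacet
facet normal 0.066 0.522 0.850
outer loop
vertex -1.778 -0.499 1.306
vertex -2.411 -0.627 1.434
vertex -1.424 -1.603 1.957
endloop
endfacet
facet normal 0.066 0.522 0.850
outer loop
vertex -1.424 -1.603 1.957
vertex -2.411 -0.627 1.434
vertex -2.057 -1.731 2.085
endloop
endfacet
facet normal 0.267 -0.830 0.489
outer loop
vertex -1.424 -1.603 1.957
vertex -2.057 -1.731 2.085
vertex -1.793 -2.082 1.345
endloop
endfacet
facet normal -0.266 0.830 -0.489
outer loop
vertex -2.411 -0.627 1.434
vertex -2.147 -0.978 0.695
vertex -2.889 -0.96 1.129
endloop
endfacet
facet normal -0.633 0.232 0.738
outer loop
vertex -2.411 -0.627 1.434
vertex -2.889 -0.96 1.129
vertex -2.057 -1.731 2.085
endloop
endfacet
facet normal -0.633 0.232 0.738
outer loop
vertex -2.057 -1.731 2.085
vertex -2.889 -0.96 1.129
vertex -2.535 -2.064 1.78
endloop
endfacet
facet normal 0.267 -0.831 0.489
outer loop
vertex -2.057 -1.731 2.085
vertex -2.535 -2.064 1.78
vertex -1.793 -2.082 1.345
endloop
endfacet
facet normal -0.266 0.831 -0.489
outer loop
vertex -2.889 -0.96 1.129
vertex -2.147 -0.978 0.695
vertex -2.933 -1.304 0.569
endloop
endfacet
facet normal -0.962 -0.194 0.195
outer loop
vertex -2.889 -0.96 1.129
vertex -2.933 -1.304 0.569
vertex -2.535 -2.064 1.78
endloop
endfacet
facet normal -0.962 -0.194 0.195
outer loop
vertex -2.535 -2.064 1.78
vertex -2.933 -1.304 0.569
vertex -2.579 -2.408 1.22
endloop
endfacet
facet normal 0.267 -0.830 0.489
outer loop
vertex -2.535 -2.064 1.78
vertex -2.579 -2.408 1.22
vertex -1.793 -2.082 1.345
endloop
endfacet
facet normal -0.266 0.830 -0.490
outer loop
vertex -2.933 -1.304 0.569
vertex -2.147 -0.978 0.695
vertex -2.516 -1.457 0.083
endloop
endfacet
facet normal -0.727 -0.507 -0.464
outer loop
vertex -2.933 -1.304 0.569
vertex -2.516 -1.457 0.083
vertex -2.579 -2.408 1.22
endloop
endfacet
facet normal -0.727 -0.507 -0.464
outer loop
vertex -2.579 -2.408 1.22
vertex -2.516 -1.457 0.083
vertex -2.162 -2.561 0.734
endloop
endfacet
facet normal 0.266 -0.830 0.490
outer loop
vertex -2.579 -2.408 1.22
vertex -2.162 -2.561 0.734
vertex -1.793 -2.082 1.345
endloop
endfacet
facet normal -0.267 0.830 -0.489
outer loop
vertex -2.516 -1.457 0.083
vertex -2.147 -0.978 0.695
vertex -1.883 -1.329 -0.045
endloop
endfacet
facet normal -0.066 -0.522 -0.850
outer loop
vertex -2.516 -1.457 0.083
vertex -1.883 -1.329 -0.045
vertex -2.162 -2.561 0.734
endloop
endfacet
facet normal -0.066 -0.522 -0.850
outer loop
vertex -2.162 -2.561 0.734
vertex -1.883 -1.329 -0.045
vertex -1.529 -2.433 0.606
endloop
endfacet
facet normal 0.267 -0.830 0.490
outer loop
vertex -2.162 -2.561 0.734
vertex -1.529 -2.433 0.606
vertex -1.793 -2.082 1.345
endloop
endfacet
facet normal -0.267 0.831 -0.489
outer loop
vertex -1.883 -1.329 -0.045
vertex -2.147 -0.978 0.695
vertex -1.405 -0.996 0.26
endloop
endfacet
facet normal 0.633 -0.232 -0.738
outer loop
vertex -1.883 -1.329 -0.045
vertex -1.405 -0.996 0.26
vertex -1.529 -2.433 0.606
endloop
endfacet
facet normal 0.633 -0.232 -0.738
outer loop
vertex -1.529 -2.433 0.606
vertex -1.405 -0.996 0.26
vertex -1.051 -2.1 0.911
endloop
endfacet
facet normal 0.266 -0.830 0.489
outer loop
vertex -1.529 -2.433 0.606
vertex -1.051 -2.1 0.911
vertex -1.793 -2.082 1.345
endloop
endfacet
facet normal -0.031 0.685 -0.728
outer loop
vertex 3.579 2.274 -0.04
vertex 2.888 2.34 0.052
vertex 3.329 2.745 0.414
endloop
endfacet
facet normal 0.867 -0.021 0.499
outer loop
vertex 3.579 2.274 -0.04
vertex 3.329 2.745 0.414
vertex 2.932 1.4 1.048
endloop
endfacet
facet normal -0.032 0.685 -0.727
outer loop
vertex 3.329 2.745 0.414
vertex 2.888 2.34 0.052
vertex 2.638 2.81 0.506
endloop
endfacet
facet normal 0.157 0.383 0.910
outer loop
vertex 3.329 2.745 0.414
vertex 2.638 2.81 0.506
vertex 2.932 1.4 1.048
endloop
endfacet
facet normal -0.032 0.685 -0.727
outer loop
vertex 2.638 2.81 0.506
vertex 2.888 2.34 0.052
vertex 2.197 2.405 0.144
endloop
endfacet
facet normal -0.696 0.126 0.707
outer loop
vertex 2.638 2.81 0.506
vertex 2.197 2.405 0.144
vertex 2.932 1.4 1.048
endloop
endfacet
facet normal -0.033 0.685 -0.728
outer loop
vertex 2.197 2.405 0.144
vertex 2.888 2.34 0.052
vertex 2.447 1.934 -0.31
endloop
endfacet
facet normal -0.841 -0.534 0.091
outer loop
vertex 2.197 2.405 0.144
vertex 2.447 1.934 -0.31
vertex 2.932 1.4 1.048
endloop
endfacet
facet normal -0.033 0.685 -0.728
outer loop
vertex 2.447 1.934 -0.31
vertex 2.888 2.34 0.052
vertex 3.138 1.869 -0.403
endloop
endfacet
facet normal -0.132 -0.938 -0.322
outer loop
vertex 2.447 1.934 -0.31
vertex 3.138 1.869 -0.403
vertex 2.932 1.4 1.048
endloop
endfacet
facet normal -0.031 0.686 -0.727
outer loop
vertex 3.138 1.869 -0.403
vertex 2.888 2.34 0.052
vertex 3.579 2.274 -0.04
endloop
endfacet
facet normal 0.723 -0.681 -0.118
outer loop
vertex 3.138 1.869 -0.403
vertex 3.579 2.274 -0.04
vertex 2.932 1.4 1.048
endloop
endfacet

endsolid


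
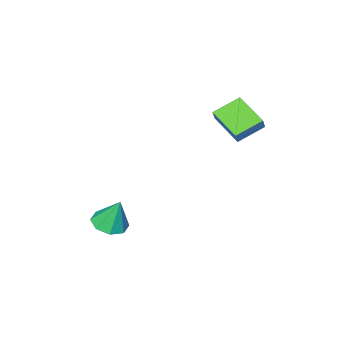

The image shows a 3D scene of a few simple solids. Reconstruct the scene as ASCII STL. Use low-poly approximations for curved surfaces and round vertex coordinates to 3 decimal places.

solid 
facet normal -0.889 0.208 0.407
outer loop
vertex -4.361 -0.548 3.961
vertex -4.285 1.365 3.148
vertex -4.794 -0.864 3.176
endloop
endfacet
facet normal -0.037 -0.920 0.391
outer loop
vertex -3.255 -1.225 2.472
vertex -4.361 -0.548 3.961
vertex -4.794 -0.864 3.176
endloop
endfacet
facet normal -0.889 0.208 0.407
outer loop
vertex -4.794 -0.864 3.176
vertex -4.285 1.365 3.148
vertex -4.718 1.049 2.363
endloop
endfacet
facet normal -0.456 -0.333 -0.826
outer loop
vertex -4.718 1.049 2.363
vertex -3.255 -1.225 2.472
vertex -4.794 -0.864 3.176
endloop
endfacet
facet normal 0.456 0.333 0.826
outer loop
vertex -4.361 -0.548 3.961
vertex -2.746 1.004 2.444
vertex -4.285 1.365 3.148
endloop
endfacet
facet normal -0.037 -0.920 0.391
outer loop
vertex -2.822 -0.909 3.257
vertex -4.361 -0.548 3.961
vertex -3.255 -1.225 2.472
endloop
endfacet
facet normal 0.456 0.333 0.826
outer loop
vertex -2.822 -0.909 3.257
vertex -2.746 1.004 2.444
vertex -4.361 -0.548 3.961
endloop
endfacet
facet normal 0.037 0.920 -0.391
outer loop
vertex -4.285 1.365 3.148
vertex -2.746 1.004 2.444
vertex -4.718 1.049 2.363
endloop
endfacet
facet normal -0.456 -0.333 -0.826
outer loop
vertex -3.179 0.688 1.659
vertex -3.255 -1.225 2.472
vertex -4.718 1.049 2.363
endloop
endfacet
facet normal 0.037 0.920 -0.391
outer loop
vertex -4.718 1.049 2.363
vertex -2.746 1.004 2.444
vertex -3.179 0.688 1.659
endloop
endfacet
facet normal 0.889 -0.208 -0.407
outer loop
vertex -3.179 0.688 1.659
vertex -2.822 -0.909 3.257
vertex -3.255 -1.225 2.472
endloop
endfacet
facet normal 0.889 -0.208 -0.407
outer loop
vertex -2.746 1.004 2.444
vertex -2.822 -0.909 3.257
vertex -3.179 0.688 1.659
endloop
endfacet
facet normal 0.132 -0.310 -0.942
outer loop
vertex 3.435 -1.549 -3.8
vertex 2.817 -2.378 -3.614
vertex 2.662 -1.398 -3.958
endloop
endfacet
facet normal 0.153 0.972 0.180
outer loop
vertex 3.435 -1.549 -3.8
vertex 2.662 -1.398 -3.958
vertex 2.563 -1.782 -1.806
endloop
endfacet
facet normal 0.133 -0.310 -0.942
outer loop
vertex 2.662 -1.398 -3.958
vertex 2.817 -2.378 -3.614
vertex 1.98 -1.821 -3.915
endloop
endfacet
facet normal -0.517 0.846 0.127
outer loop
vertex 2.662 -1.398 -3.958
vertex 1.98 -1.821 -3.915
vertex 2.563 -1.782 -1.806
endloop
endfacet
facet normal 0.132 -0.310 -0.941
outer loop
vertex 1.98 -1.821 -3.915
vertex 2.817 -2.378 -3.614
vertex 1.788 -2.57 -3.695
endloop
endfacet
facet normal -0.918 0.308 0.248
outer loop
vertex 1.98 -1.821 -3.915
vertex 1.788 -2.57 -3.695
vertex 2.563 -1.782 -1.806
endloop
endfacet
facet normal 0.132 -0.310 -0.942
outer loop
vertex 1.788 -2.57 -3.695
vertex 2.817 -2.378 -3.614
vertex 2.199 -3.206 -3.428
endloop
endfacet
facet normal -0.817 -0.330 0.473
outer loop
vertex 1.788 -2.57 -3.695
vertex 2.199 -3.206 -3.428
vertex 2.563 -1.782 -1.806
endloop
endfacet
facet normal 0.133 -0.311 -0.941
outer loop
vertex 2.199 -3.206 -3.428
vertex 2.817 -2.378 -3.614
vertex 2.973 -3.357 -3.269
endloop
endfacet
facet normal -0.272 -0.692 0.669
outer loop
vertex 2.199 -3.206 -3.428
vertex 2.973 -3.357 -3.269
vertex 2.563 -1.782 -1.806
endloop
endfacet
facet normal 0.133 -0.311 -0.941
outer loop
vertex 2.973 -3.357 -3.269
vertex 2.817 -2.378 -3.614
vertex 3.655 -2.935 -3.312
endloop
endfacet
facet normal 0.397 -0.567 0.722
outer loop
vertex 2.973 -3.357 -3.269
vertex 3.655 -2.935 -3.312
vertex 2.563 -1.782 -1.806
endloop
endfacet
facet normal 0.133 -0.310 -0.941
outer loop
vertex 3.655 -2.935 -3.312
vertex 2.817 -2.378 -3.614
vertex 3.846 -2.186 -3.532
endloop
endfacet
facet normal 0.799 -0.027 0.600
outer loop
vertex 3.655 -2.935 -3.312
vertex 3.846 -2.186 -3.532
vertex 2.563 -1.782 -1.806
endloop
endfacet
facet normal 0.133 -0.310 -0.941
outer loop
vertex 3.846 -2.186 -3.532
vertex 2.817 -2.378 -3.614
vertex 3.435 -1.549 -3.8
endloop
endfacet
facet normal 0.698 0.609 0.376
outer loop
vertex 3.846 -2.186 -3.532
vertex 3.435 -1.549 -3.8
vertex 2.563 -1.782 -1.806
endloop
endfacet

endsolid


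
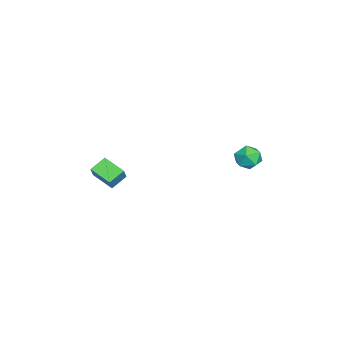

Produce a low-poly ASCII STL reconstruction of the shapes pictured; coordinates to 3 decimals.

solid 
facet normal -0.579 -0.008 -0.815
outer loop
vertex 2.274 -4.138 -1.07
vertex 2.864 -3.075 -1.5
vertex 2.935 -4.693 -1.534
endloop
endfacet
facet normal -0.458 -0.824 0.334
outer loop
vertex 3.456 -4.685 -0.8
vertex 2.274 -4.138 -1.07
vertex 2.935 -4.693 -1.534
endloop
endfacet
facet normal -0.579 -0.008 -0.816
outer loop
vertex 2.935 -4.693 -1.534
vertex 2.864 -3.075 -1.5
vertex 3.526 -3.63 -1.964
endloop
endfacet
facet normal 0.675 -0.567 -0.473
outer loop
vertex 3.526 -3.63 -1.964
vertex 3.456 -4.685 -0.8
vertex 2.935 -4.693 -1.534
endloop
endfacet
facet normal -0.675 0.566 0.473
outer loop
vertex 2.274 -4.138 -1.07
vertex 3.385 -3.067 -0.766
vertex 2.864 -3.075 -1.5
endloop
endfacet
facet normal -0.458 -0.824 0.333
outer loop
vertex 2.794 -4.13 -0.336
vertex 2.274 -4.138 -1.07
vertex 3.456 -4.685 -0.8
endloop
endfacet
facet normal -0.675 0.566 0.472
outer loop
vertex 2.794 -4.13 -0.336
vertex 3.385 -3.067 -0.766
vertex 2.274 -4.138 -1.07
endloop
endfacet
facet normal 0.457 0.824 -0.334
outer loop
vertex 2.864 -3.075 -1.5
vertex 3.385 -3.067 -0.766
vertex 3.526 -3.63 -1.964
endloop
endfacet
facet normal 0.676 -0.566 -0.472
outer loop
vertex 4.046 -3.622 -1.23
vertex 3.456 -4.685 -0.8
vertex 3.526 -3.63 -1.964
endloop
endfacet
facet normal 0.458 0.824 -0.333
outer loop
vertex 3.526 -3.63 -1.964
vertex 3.385 -3.067 -0.766
vertex 4.046 -3.622 -1.23
endloop
endfacet
facet normal 0.579 0.009 0.815
outer loop
vertex 4.046 -3.622 -1.23
vertex 2.794 -4.13 -0.336
vertex 3.456 -4.685 -0.8
endloop
endfacet
facet normal 0.579 0.008 0.815
outer loop
vertex 3.385 -3.067 -0.766
vertex 2.794 -4.13 -0.336
vertex 4.046 -3.622 -1.23
endloop
endfacet
facet normal -0.415 0.428 0.803
outer loop
vertex 1.199 2.955 0.169
vertex 1.667 2.541 0.632
vertex 1.893 3.24 0.376
endloop
endfacet
facet normal -0.429 0.870 0.242
outer loop
vertex 1.199 2.955 0.169
vertex 1.893 3.24 0.376
vertex 1.642 3.32 -0.357
endloop
endfacet
facet normal -0.787 0.548 -0.283
outer loop
vertex 1.199 2.955 0.169
vertex 1.642 3.32 -0.357
vertex 1.261 2.671 -0.553
endloop
endfacet
facet normal -0.994 -0.093 -0.049
outer loop
vertex 1.199 2.955 0.169
vertex 1.261 2.671 -0.553
vertex 1.276 2.189 0.058
endloop
endfacet
facet normal -0.764 -0.167 0.623
outer loop
vertex 1.199 2.955 0.169
vertex 1.276 2.189 0.058
vertex 1.667 2.541 0.632
endloop
endfacet
facet normal 0.243 0.970 0.023
outer loop
vertex 1.642 3.32 -0.357
vertex 1.893 3.24 0.376
vertex 2.384 3.131 -0.218
endloop
endfacet
facet normal 0.266 0.255 0.930
outer loop
vertex 1.893 3.24 0.376
vertex 1.667 2.541 0.632
vertex 2.399 2.649 0.393
endloop
endfacet
facet normal -0.300 -0.708 0.639
outer loop
vertex 1.667 2.541 0.632
vertex 1.276 2.189 0.058
vertex 2.018 2.0 0.197
endloop
endfacet
facet normal -0.673 -0.589 -0.448
outer loop
vertex 1.276 2.189 0.058
vertex 1.261 2.671 -0.553
vertex 1.767 2.08 -0.536
endloop
endfacet
facet normal -0.337 0.448 -0.828
outer loop
vertex 1.261 2.671 -0.553
vertex 1.642 3.32 -0.357
vertex 1.993 2.779 -0.792
endloop
endfacet
facet normal 0.994 0.093 0.049
outer loop
vertex 2.461 2.365 -0.329
vertex 2.384 3.131 -0.218
vertex 2.399 2.649 0.393
endloop
endfacet
facet normal 0.787 -0.548 0.283
outer loop
vertex 2.461 2.365 -0.329
vertex 2.399 2.649 0.393
vertex 2.018 2.0 0.197
endloop
endfacet
facet normal 0.429 -0.870 -0.242
outer loop
vertex 2.461 2.365 -0.329
vertex 2.018 2.0 0.197
vertex 1.767 2.08 -0.536
endloop
endfacet
facet normal 0.415 -0.428 -0.803
outer loop
vertex 2.461 2.365 -0.329
vertex 1.767 2.08 -0.536
vertex 1.993 2.779 -0.792
endloop
endfacet
facet normal 0.764 0.167 -0.623
outer loop
vertex 2.461 2.365 -0.329
vertex 1.993 2.779 -0.792
vertex 2.384 3.131 -0.218
endloop
endfacet
facet normal 0.673 0.589 0.448
outer loop
vertex 2.399 2.649 0.393
vertex 2.384 3.131 -0.218
vertex 1.893 3.24 0.376
endloop
endfacet
facet normal 0.337 -0.448 0.828
outer loop
vertex 2.018 2.0 0.197
vertex 2.399 2.649 0.393
vertex 1.667 2.541 0.632
endloop
endfacet
facet normal -0.243 -0.970 -0.023
outer loop
vertex 1.767 2.08 -0.536
vertex 2.018 2.0 0.197
vertex 1.276 2.189 0.058
endloop
endfacet
facet normal -0.266 -0.255 -0.930
outer loop
vertex 1.993 2.779 -0.792
vertex 1.767 2.08 -0.536
vertex 1.261 2.671 -0.553
endloop
endfacet
facet normal 0.300 0.708 -0.639
outer loop
vertex 2.384 3.131 -0.218
vertex 1.993 2.779 -0.792
vertex 1.642 3.32 -0.357
endloop
endfacet

endsolid


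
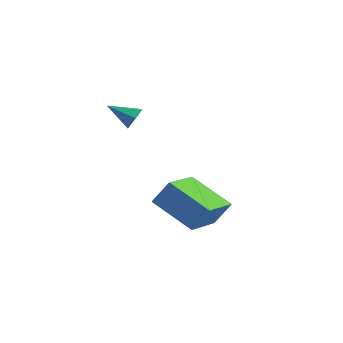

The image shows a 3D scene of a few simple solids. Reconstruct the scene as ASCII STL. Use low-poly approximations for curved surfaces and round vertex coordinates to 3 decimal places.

solid 
facet normal 0.770 0.442 -0.459
outer loop
vertex 1.088 0.209 3.159
vertex 0.746 0.538 2.902
vertex 0.989 0.61 3.379
endloop
endfacet
facet normal 0.271 -0.411 0.871
outer loop
vertex 1.088 0.209 3.159
vertex 0.989 0.61 3.379
vertex -0.186 0.002 3.458
endloop
endfacet
facet normal 0.770 0.444 -0.459
outer loop
vertex 0.989 0.61 3.379
vertex 0.746 0.538 2.902
vertex 0.706 0.957 3.24
endloop
endfacet
facet normal -0.093 0.304 0.948
outer loop
vertex 0.989 0.61 3.379
vertex 0.706 0.957 3.24
vertex -0.186 0.002 3.458
endloop
endfacet
facet normal 0.771 0.443 -0.458
outer loop
vertex 0.706 0.957 3.24
vertex 0.746 0.538 2.902
vertex 0.454 0.989 2.847
endloop
endfacet
facet normal -0.603 0.664 0.441
outer loop
vertex 0.706 0.957 3.24
vertex 0.454 0.989 2.847
vertex -0.186 0.002 3.458
endloop
endfacet
facet normal 0.770 0.443 -0.459
outer loop
vertex 0.454 0.989 2.847
vertex 0.746 0.538 2.902
vertex 0.421 0.681 2.495
endloop
endfacet
facet normal -0.876 0.401 -0.269
outer loop
vertex 0.454 0.989 2.847
vertex 0.421 0.681 2.495
vertex -0.186 0.002 3.458
endloop
endfacet
facet normal 0.770 0.443 -0.459
outer loop
vertex 0.421 0.681 2.495
vertex 0.746 0.538 2.902
vertex 0.633 0.266 2.45
endloop
endfacet
facet normal -0.704 -0.290 -0.648
outer loop
vertex 0.421 0.681 2.495
vertex 0.633 0.266 2.45
vertex -0.186 0.002 3.458
endloop
endfacet
facet normal 0.770 0.443 -0.459
outer loop
vertex 0.633 0.266 2.45
vertex 0.746 0.538 2.902
vertex 0.93 0.055 2.745
endloop
endfacet
facet normal -0.220 -0.885 -0.411
outer loop
vertex 0.633 0.266 2.45
vertex 0.93 0.055 2.745
vertex -0.186 0.002 3.458
endloop
endfacet
facet normal 0.771 0.443 -0.459
outer loop
vertex 0.93 0.055 2.745
vertex 0.746 0.538 2.902
vertex 1.088 0.209 3.159
endloop
endfacet
facet normal 0.215 -0.939 0.267
outer loop
vertex 0.93 0.055 2.745
vertex 1.088 0.209 3.159
vertex -0.186 0.002 3.458
endloop
endfacet
facet normal -0.356 -0.420 -0.835
outer loop
vertex 3.376 0.822 -2.125
vertex 1.568 0.554 -1.219
vertex 2.748 2.726 -2.814
endloop
endfacet
facet normal 0.886 0.131 -0.445
outer loop
vertex 3.172 3.226 -1.821
vertex 3.376 0.822 -2.125
vertex 2.748 2.726 -2.814
endloop
endfacet
facet normal -0.356 -0.420 -0.835
outer loop
vertex 2.748 2.726 -2.814
vertex 1.568 0.554 -1.219
vertex 0.94 2.458 -1.908
endloop
endfacet
facet normal -0.296 0.898 -0.326
outer loop
vertex 0.94 2.458 -1.908
vertex 3.172 3.226 -1.821
vertex 2.748 2.726 -2.814
endloop
endfacet
facet normal 0.296 -0.898 0.326
outer loop
vertex 3.376 0.822 -2.125
vertex 1.992 1.054 -0.226
vertex 1.568 0.554 -1.219
endloop
endfacet
facet normal 0.886 0.131 -0.445
outer loop
vertex 3.8 1.322 -1.132
vertex 3.376 0.822 -2.125
vertex 3.172 3.226 -1.821
endloop
endfacet
facet normal 0.296 -0.898 0.326
outer loop
vertex 3.8 1.322 -1.132
vertex 1.992 1.054 -0.226
vertex 3.376 0.822 -2.125
endloop
endfacet
facet normal -0.886 -0.131 0.445
outer loop
vertex 1.568 0.554 -1.219
vertex 1.992 1.054 -0.226
vertex 0.94 2.458 -1.908
endloop
endfacet
facet normal -0.296 0.898 -0.326
outer loop
vertex 1.364 2.958 -0.915
vertex 3.172 3.226 -1.821
vertex 0.94 2.458 -1.908
endloop
endfacet
facet normal -0.886 -0.131 0.445
outer loop
vertex 0.94 2.458 -1.908
vertex 1.992 1.054 -0.226
vertex 1.364 2.958 -0.915
endloop
endfacet
facet normal 0.356 0.420 0.835
outer loop
vertex 1.364 2.958 -0.915
vertex 3.8 1.322 -1.132
vertex 3.172 3.226 -1.821
endloop
endfacet
facet normal 0.356 0.420 0.835
outer loop
vertex 1.992 1.054 -0.226
vertex 3.8 1.322 -1.132
vertex 1.364 2.958 -0.915
endloop
endfacet

endsolid


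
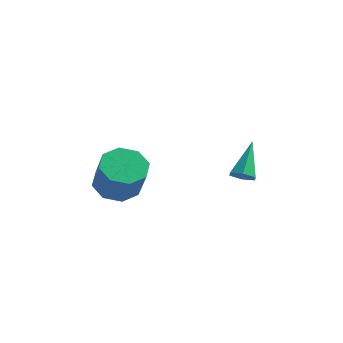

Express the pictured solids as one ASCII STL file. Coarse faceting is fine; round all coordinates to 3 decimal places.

solid 
facet normal -0.325 0.339 -0.883
outer loop
vertex 0.585 -3.01 -1.014
vertex -0.29 -2.918 -0.656
vertex 0.472 -2.354 -0.72
endloop
endfacet
facet normal 0.933 0.268 -0.240
outer loop
vertex 0.585 -3.01 -1.014
vertex 0.472 -2.354 -0.72
vertex 1.105 -3.553 0.398
endloop
endfacet
facet normal 0.933 0.269 -0.240
outer loop
vertex 1.105 -3.553 0.398
vertex 0.472 -2.354 -0.72
vertex 0.992 -2.898 0.692
endloop
endfacet
facet normal 0.326 -0.340 0.882
outer loop
vertex 1.105 -3.553 0.398
vertex 0.992 -2.898 0.692
vertex 0.23 -3.462 0.756
endloop
endfacet
facet normal -0.326 0.340 -0.882
outer loop
vertex 0.472 -2.354 -0.72
vertex -0.29 -2.918 -0.656
vertex -0.088 -2.029 -0.388
endloop
endfacet
facet normal 0.549 0.827 0.117
outer loop
vertex 0.472 -2.354 -0.72
vertex -0.088 -2.029 -0.388
vertex 0.992 -2.898 0.692
endloop
endfacet
facet normal 0.549 0.827 0.117
outer loop
vertex 0.992 -2.898 0.692
vertex -0.088 -2.029 -0.388
vertex 0.432 -2.573 1.024
endloop
endfacet
facet normal 0.326 -0.340 0.882
outer loop
vertex 0.992 -2.898 0.692
vertex 0.432 -2.573 1.024
vertex 0.23 -3.462 0.756
endloop
endfacet
facet normal -0.325 0.340 -0.883
outer loop
vertex -0.088 -2.029 -0.388
vertex -0.29 -2.918 -0.656
vertex -0.766 -2.225 -0.214
endloop
endfacet
facet normal -0.157 0.901 0.405
outer loop
vertex -0.088 -2.029 -0.388
vertex -0.766 -2.225 -0.214
vertex 0.432 -2.573 1.024
endloop
endfacet
facet normal -0.157 0.901 0.405
outer loop
vertex 0.432 -2.573 1.024
vertex -0.766 -2.225 -0.214
vertex -0.246 -2.769 1.198
endloop
endfacet
facet normal 0.325 -0.340 0.883
outer loop
vertex 0.432 -2.573 1.024
vertex -0.246 -2.769 1.198
vertex 0.23 -3.462 0.756
endloop
endfacet
facet normal -0.326 0.339 -0.883
outer loop
vertex -0.766 -2.225 -0.214
vertex -0.29 -2.918 -0.656
vertex -1.165 -2.827 -0.298
endloop
endfacet
facet normal -0.770 0.447 0.456
outer loop
vertex -0.766 -2.225 -0.214
vertex -1.165 -2.827 -0.298
vertex -0.246 -2.769 1.198
endloop
endfacet
facet normal -0.770 0.447 0.455
outer loop
vertex -0.246 -2.769 1.198
vertex -1.165 -2.827 -0.298
vertex -0.645 -3.37 1.114
endloop
endfacet
facet normal 0.325 -0.339 0.883
outer loop
vertex -0.246 -2.769 1.198
vertex -0.645 -3.37 1.114
vertex 0.23 -3.462 0.756
endloop
endfacet
facet normal -0.326 0.340 -0.882
outer loop
vertex -1.165 -2.827 -0.298
vertex -0.29 -2.918 -0.656
vertex -1.052 -3.482 -0.592
endloop
endfacet
facet normal -0.933 -0.269 0.240
outer loop
vertex -1.165 -2.827 -0.298
vertex -1.052 -3.482 -0.592
vertex -0.645 -3.37 1.114
endloop
endfacet
facet normal -0.933 -0.268 0.240
outer loop
vertex -0.645 -3.37 1.114
vertex -1.052 -3.482 -0.592
vertex -0.532 -4.026 0.82
endloop
endfacet
facet normal 0.325 -0.339 0.883
outer loop
vertex -0.645 -3.37 1.114
vertex -0.532 -4.026 0.82
vertex 0.23 -3.462 0.756
endloop
endfacet
facet normal -0.326 0.340 -0.882
outer loop
vertex -1.052 -3.482 -0.592
vertex -0.29 -2.918 -0.656
vertex -0.492 -3.807 -0.924
endloop
endfacet
facet normal -0.549 -0.827 -0.117
outer loop
vertex -1.052 -3.482 -0.592
vertex -0.492 -3.807 -0.924
vertex -0.532 -4.026 0.82
endloop
endfacet
facet normal -0.549 -0.827 -0.117
outer loop
vertex -0.532 -4.026 0.82
vertex -0.492 -3.807 -0.924
vertex 0.028 -4.351 0.488
endloop
endfacet
facet normal 0.326 -0.340 0.882
outer loop
vertex -0.532 -4.026 0.82
vertex 0.028 -4.351 0.488
vertex 0.23 -3.462 0.756
endloop
endfacet
facet normal -0.325 0.340 -0.883
outer loop
vertex -0.492 -3.807 -0.924
vertex -0.29 -2.918 -0.656
vertex 0.186 -3.611 -1.098
endloop
endfacet
facet normal 0.157 -0.901 -0.405
outer loop
vertex -0.492 -3.807 -0.924
vertex 0.186 -3.611 -1.098
vertex 0.028 -4.351 0.488
endloop
endfacet
facet normal 0.157 -0.901 -0.405
outer loop
vertex 0.028 -4.351 0.488
vertex 0.186 -3.611 -1.098
vertex 0.706 -4.155 0.314
endloop
endfacet
facet normal 0.325 -0.340 0.883
outer loop
vertex 0.028 -4.351 0.488
vertex 0.706 -4.155 0.314
vertex 0.23 -3.462 0.756
endloop
endfacet
facet normal -0.325 0.339 -0.883
outer loop
vertex 0.186 -3.611 -1.098
vertex -0.29 -2.918 -0.656
vertex 0.585 -3.01 -1.014
endloop
endfacet
facet normal 0.770 -0.447 -0.456
outer loop
vertex 0.186 -3.611 -1.098
vertex 0.585 -3.01 -1.014
vertex 0.706 -4.155 0.314
endloop
endfacet
facet normal 0.770 -0.447 -0.455
outer loop
vertex 0.706 -4.155 0.314
vertex 0.585 -3.01 -1.014
vertex 1.105 -3.553 0.398
endloop
endfacet
facet normal 0.326 -0.339 0.883
outer loop
vertex 0.706 -4.155 0.314
vertex 1.105 -3.553 0.398
vertex 0.23 -3.462 0.756
endloop
endfacet
facet normal 0.023 -0.742 -0.670
outer loop
vertex 3.968 0.481 -1.485
vertex 3.42 0.577 -1.61
vertex 3.83 0.849 -1.897
endloop
endfacet
facet normal 0.928 0.373 0.022
outer loop
vertex 3.968 0.481 -1.485
vertex 3.83 0.849 -1.897
vertex 3.38 1.883 -0.43
endloop
endfacet
facet normal 0.023 -0.742 -0.670
outer loop
vertex 3.83 0.849 -1.897
vertex 3.42 0.577 -1.61
vertex 3.282 0.945 -2.022
endloop
endfacet
facet normal 0.259 0.825 -0.502
outer loop
vertex 3.83 0.849 -1.897
vertex 3.282 0.945 -2.022
vertex 3.38 1.883 -0.43
endloop
endfacet
facet normal 0.022 -0.742 -0.670
outer loop
vertex 3.282 0.945 -2.022
vertex 3.42 0.577 -1.61
vertex 2.872 0.673 -1.734
endloop
endfacet
facet normal -0.675 0.653 -0.343
outer loop
vertex 3.282 0.945 -2.022
vertex 2.872 0.673 -1.734
vertex 3.38 1.883 -0.43
endloop
endfacet
facet normal 0.022 -0.741 -0.671
outer loop
vertex 2.872 0.673 -1.734
vertex 3.42 0.577 -1.61
vertex 3.011 0.304 -1.322
endloop
endfacet
facet normal -0.940 0.027 0.341
outer loop
vertex 2.872 0.673 -1.734
vertex 3.011 0.304 -1.322
vertex 3.38 1.883 -0.43
endloop
endfacet
facet normal 0.024 -0.742 -0.670
outer loop
vertex 3.011 0.304 -1.322
vertex 3.42 0.577 -1.61
vertex 3.558 0.209 -1.197
endloop
endfacet
facet normal -0.271 -0.425 0.864
outer loop
vertex 3.011 0.304 -1.322
vertex 3.558 0.209 -1.197
vertex 3.38 1.883 -0.43
endloop
endfacet
facet normal 0.023 -0.743 -0.669
outer loop
vertex 3.558 0.209 -1.197
vertex 3.42 0.577 -1.61
vertex 3.968 0.481 -1.485
endloop
endfacet
facet normal 0.663 -0.253 0.705
outer loop
vertex 3.558 0.209 -1.197
vertex 3.968 0.481 -1.485
vertex 3.38 1.883 -0.43
endloop
endfacet

endsolid


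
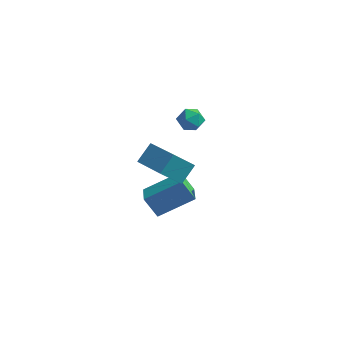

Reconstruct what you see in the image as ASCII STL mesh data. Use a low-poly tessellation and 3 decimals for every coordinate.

solid 
facet normal -0.558 0.006 0.830
outer loop
vertex -2.886 -1.223 -3.156
vertex -1.365 -0.17 -2.142
vertex -3.409 -0.122 -3.516
endloop
endfacet
facet normal -0.721 -0.500 -0.481
outer loop
vertex -2.695 -0.13 -4.578
vertex -2.886 -1.223 -3.156
vertex -3.409 -0.122 -3.516
endloop
endfacet
facet normal -0.558 0.006 0.830
outer loop
vertex -3.409 -0.122 -3.516
vertex -1.365 -0.17 -2.142
vertex -1.888 0.931 -2.501
endloop
endfacet
facet normal -0.411 0.867 -0.283
outer loop
vertex -1.888 0.931 -2.501
vertex -2.695 -0.13 -4.578
vertex -3.409 -0.122 -3.516
endloop
endfacet
facet normal 0.411 -0.866 0.283
outer loop
vertex -2.886 -1.223 -3.156
vertex -0.651 -0.178 -3.204
vertex -1.365 -0.17 -2.142
endloop
endfacet
facet normal -0.721 -0.499 -0.481
outer loop
vertex -2.172 -1.231 -4.219
vertex -2.886 -1.223 -3.156
vertex -2.695 -0.13 -4.578
endloop
endfacet
facet normal 0.411 -0.867 0.283
outer loop
vertex -2.172 -1.231 -4.219
vertex -0.651 -0.178 -3.204
vertex -2.886 -1.223 -3.156
endloop
endfacet
facet normal 0.721 0.499 0.481
outer loop
vertex -1.365 -0.17 -2.142
vertex -0.651 -0.178 -3.204
vertex -1.888 0.931 -2.501
endloop
endfacet
facet normal -0.411 0.866 -0.283
outer loop
vertex -1.174 0.923 -3.564
vertex -2.695 -0.13 -4.578
vertex -1.888 0.931 -2.501
endloop
endfacet
facet normal 0.721 0.500 0.480
outer loop
vertex -1.888 0.931 -2.501
vertex -0.651 -0.178 -3.204
vertex -1.174 0.923 -3.564
endloop
endfacet
facet normal 0.557 -0.006 -0.830
outer loop
vertex -1.174 0.923 -3.564
vertex -2.172 -1.231 -4.219
vertex -2.695 -0.13 -4.578
endloop
endfacet
facet normal 0.558 -0.006 -0.830
outer loop
vertex -0.651 -0.178 -3.204
vertex -2.172 -1.231 -4.219
vertex -1.174 0.923 -3.564
endloop
endfacet
facet normal -0.465 0.676 0.573
outer loop
vertex -2.704 3.185 0.05
vertex -2.446 2.836 0.671
vertex -2.039 3.388 0.35
endloop
endfacet
facet normal -0.270 0.961 -0.052
outer loop
vertex -2.704 3.185 0.05
vertex -2.039 3.388 0.35
vertex -2.112 3.327 -0.401
endloop
endfacet
facet normal -0.577 0.582 -0.574
outer loop
vertex -2.704 3.185 0.05
vertex -2.112 3.327 -0.401
vertex -2.565 2.737 -0.544
endloop
endfacet
facet normal -0.961 0.061 -0.271
outer loop
vertex -2.704 3.185 0.05
vertex -2.565 2.737 -0.544
vertex -2.771 2.434 0.118
endloop
endfacet
facet normal -0.891 0.119 0.437
outer loop
vertex -2.704 3.185 0.05
vertex -2.771 2.434 0.118
vertex -2.446 2.836 0.671
endloop
endfacet
facet normal 0.437 0.892 -0.115
outer loop
vertex -2.112 3.327 -0.401
vertex -2.039 3.388 0.35
vertex -1.489 3.066 -0.058
endloop
endfacet
facet normal 0.122 0.430 0.894
outer loop
vertex -2.039 3.388 0.35
vertex -2.446 2.836 0.671
vertex -1.695 2.763 0.604
endloop
endfacet
facet normal -0.569 -0.470 0.675
outer loop
vertex -2.446 2.836 0.671
vertex -2.771 2.434 0.118
vertex -2.148 2.173 0.461
endloop
endfacet
facet normal -0.679 -0.564 -0.470
outer loop
vertex -2.771 2.434 0.118
vertex -2.565 2.737 -0.544
vertex -2.221 2.112 -0.29
endloop
endfacet
facet normal -0.059 0.277 -0.959
outer loop
vertex -2.565 2.737 -0.544
vertex -2.112 3.327 -0.401
vertex -1.814 2.664 -0.611
endloop
endfacet
facet normal 0.961 -0.061 0.271
outer loop
vertex -1.556 2.315 0.01
vertex -1.489 3.066 -0.058
vertex -1.695 2.763 0.604
endloop
endfacet
facet normal 0.577 -0.582 0.574
outer loop
vertex -1.556 2.315 0.01
vertex -1.695 2.763 0.604
vertex -2.148 2.173 0.461
endloop
endfacet
facet normal 0.270 -0.961 0.052
outer loop
vertex -1.556 2.315 0.01
vertex -2.148 2.173 0.461
vertex -2.221 2.112 -0.29
endloop
endfacet
facet normal 0.465 -0.676 -0.573
outer loop
vertex -1.556 2.315 0.01
vertex -2.221 2.112 -0.29
vertex -1.814 2.664 -0.611
endloop
endfacet
facet normal 0.891 -0.119 -0.437
outer loop
vertex -1.556 2.315 0.01
vertex -1.814 2.664 -0.611
vertex -1.489 3.066 -0.058
endloop
endfacet
facet normal 0.679 0.564 0.470
outer loop
vertex -1.695 2.763 0.604
vertex -1.489 3.066 -0.058
vertex -2.039 3.388 0.35
endloop
endfacet
facet normal 0.059 -0.277 0.959
outer loop
vertex -2.148 2.173 0.461
vertex -1.695 2.763 0.604
vertex -2.446 2.836 0.671
endloop
endfacet
facet normal -0.437 -0.892 0.115
outer loop
vertex -2.221 2.112 -0.29
vertex -2.148 2.173 0.461
vertex -2.771 2.434 0.118
endloop
endfacet
facet normal -0.122 -0.430 -0.894
outer loop
vertex -1.814 2.664 -0.611
vertex -2.221 2.112 -0.29
vertex -2.565 2.737 -0.544
endloop
endfacet
facet normal 0.569 0.470 -0.675
outer loop
vertex -1.489 3.066 -0.058
vertex -1.814 2.664 -0.611
vertex -2.112 3.327 -0.401
endloop
endfacet
facet normal -0.853 0.480 -0.205
outer loop
vertex -2.069 -3.699 2.069
vertex -1.779 -2.863 2.819
vertex -1.355 -2.918 0.923
endloop
endfacet
facet normal -0.250 -0.721 -0.647
outer loop
vertex 0.139 -3.757 1.281
vertex -2.069 -3.699 2.069
vertex -1.355 -2.918 0.923
endloop
endfacet
facet normal -0.853 0.480 -0.205
outer loop
vertex -1.355 -2.918 0.923
vertex -1.779 -2.863 2.819
vertex -1.065 -2.082 1.673
endloop
endfacet
facet normal 0.457 0.501 -0.735
outer loop
vertex -1.065 -2.082 1.673
vertex 0.139 -3.757 1.281
vertex -1.355 -2.918 0.923
endloop
endfacet
facet normal -0.457 -0.501 0.735
outer loop
vertex -2.069 -3.699 2.069
vertex -0.285 -3.702 3.177
vertex -1.779 -2.863 2.819
endloop
endfacet
facet normal -0.250 -0.721 -0.647
outer loop
vertex -0.575 -4.538 2.427
vertex -2.069 -3.699 2.069
vertex 0.139 -3.757 1.281
endloop
endfacet
facet normal -0.457 -0.501 0.735
outer loop
vertex -0.575 -4.538 2.427
vertex -0.285 -3.702 3.177
vertex -2.069 -3.699 2.069
endloop
endfacet
facet normal 0.250 0.721 0.647
outer loop
vertex -1.779 -2.863 2.819
vertex -0.285 -3.702 3.177
vertex -1.065 -2.082 1.673
endloop
endfacet
facet normal 0.457 0.501 -0.735
outer loop
vertex 0.429 -2.921 2.031
vertex 0.139 -3.757 1.281
vertex -1.065 -2.082 1.673
endloop
endfacet
facet normal 0.250 0.721 0.647
outer loop
vertex -1.065 -2.082 1.673
vertex -0.285 -3.702 3.177
vertex 0.429 -2.921 2.031
endloop
endfacet
facet normal 0.853 -0.480 0.205
outer loop
vertex 0.429 -2.921 2.031
vertex -0.575 -4.538 2.427
vertex 0.139 -3.757 1.281
endloop
endfacet
facet normal 0.853 -0.480 0.205
outer loop
vertex -0.285 -3.702 3.177
vertex -0.575 -4.538 2.427
vertex 0.429 -2.921 2.031
endloop
endfacet

endsolid


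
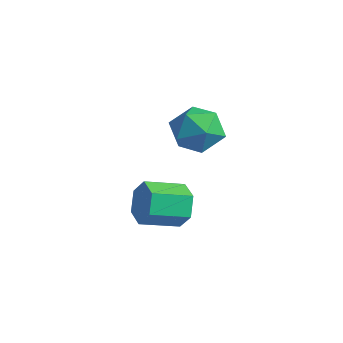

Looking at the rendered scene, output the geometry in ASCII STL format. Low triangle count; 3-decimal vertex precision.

solid 
facet normal -0.165 0.195 0.967
outer loop
vertex 0.726 4.143 3.372
vertex 1.15 3.545 3.565
vertex 1.471 4.226 3.482
endloop
endfacet
facet normal -0.174 0.795 0.581
outer loop
vertex 0.726 4.143 3.372
vertex 1.471 4.226 3.482
vertex 1.132 4.576 2.902
endloop
endfacet
facet normal -0.681 0.728 0.082
outer loop
vertex 0.726 4.143 3.372
vertex 1.132 4.576 2.902
vertex 0.602 4.111 2.626
endloop
endfacet
facet normal -0.983 0.086 0.160
outer loop
vertex 0.726 4.143 3.372
vertex 0.602 4.111 2.626
vertex 0.613 3.474 3.036
endloop
endfacet
facet normal -0.664 -0.243 0.707
outer loop
vertex 0.726 4.143 3.372
vertex 0.613 3.474 3.036
vertex 1.15 3.545 3.565
endloop
endfacet
facet normal 0.454 0.855 0.250
outer loop
vertex 1.132 4.576 2.902
vertex 1.471 4.226 3.482
vertex 1.807 4.246 2.804
endloop
endfacet
facet normal 0.471 -0.115 0.875
outer loop
vertex 1.471 4.226 3.482
vertex 1.15 3.545 3.565
vertex 1.818 3.609 3.214
endloop
endfacet
facet normal -0.338 -0.825 0.453
outer loop
vertex 1.15 3.545 3.565
vertex 0.613 3.474 3.036
vertex 1.288 3.144 2.938
endloop
endfacet
facet normal -0.853 -0.292 -0.432
outer loop
vertex 0.613 3.474 3.036
vertex 0.602 4.111 2.626
vertex 0.949 3.494 2.358
endloop
endfacet
facet normal -0.364 0.746 -0.557
outer loop
vertex 0.602 4.111 2.626
vertex 1.132 4.576 2.902
vertex 1.27 4.175 2.275
endloop
endfacet
facet normal 0.983 -0.086 -0.160
outer loop
vertex 1.694 3.577 2.468
vertex 1.807 4.246 2.804
vertex 1.818 3.609 3.214
endloop
endfacet
facet normal 0.681 -0.728 -0.082
outer loop
vertex 1.694 3.577 2.468
vertex 1.818 3.609 3.214
vertex 1.288 3.144 2.938
endloop
endfacet
facet normal 0.174 -0.795 -0.581
outer loop
vertex 1.694 3.577 2.468
vertex 1.288 3.144 2.938
vertex 0.949 3.494 2.358
endloop
endfacet
facet normal 0.165 -0.195 -0.967
outer loop
vertex 1.694 3.577 2.468
vertex 0.949 3.494 2.358
vertex 1.27 4.175 2.275
endloop
endfacet
facet normal 0.664 0.243 -0.707
outer loop
vertex 1.694 3.577 2.468
vertex 1.27 4.175 2.275
vertex 1.807 4.246 2.804
endloop
endfacet
facet normal 0.853 0.292 0.432
outer loop
vertex 1.818 3.609 3.214
vertex 1.807 4.246 2.804
vertex 1.471 4.226 3.482
endloop
endfacet
facet normal 0.364 -0.746 0.557
outer loop
vertex 1.288 3.144 2.938
vertex 1.818 3.609 3.214
vertex 1.15 3.545 3.565
endloop
endfacet
facet normal -0.454 -0.855 -0.250
outer loop
vertex 0.949 3.494 2.358
vertex 1.288 3.144 2.938
vertex 0.613 3.474 3.036
endloop
endfacet
facet normal -0.471 0.115 -0.875
outer loop
vertex 1.27 4.175 2.275
vertex 0.949 3.494 2.358
vertex 0.602 4.111 2.626
endloop
endfacet
facet normal 0.338 0.825 -0.453
outer loop
vertex 1.807 4.246 2.804
vertex 1.27 4.175 2.275
vertex 1.132 4.576 2.902
endloop
endfacet
facet normal 0.370 0.876 -0.309
outer loop
vertex 1.086 3.424 -0.497
vertex 0.855 3.707 0.029
vertex 1.445 3.459 0.032
endloop
endfacet
facet normal 0.741 -0.478 -0.471
outer loop
vertex 1.086 3.424 -0.497
vertex 1.445 3.459 0.032
vertex 0.676 2.451 -0.155
endloop
endfacet
facet normal 0.741 -0.478 -0.471
outer loop
vertex 0.676 2.451 -0.155
vertex 1.445 3.459 0.032
vertex 1.035 2.486 0.374
endloop
endfacet
facet normal -0.369 -0.877 0.308
outer loop
vertex 0.676 2.451 -0.155
vertex 1.035 2.486 0.374
vertex 0.445 2.733 0.371
endloop
endfacet
facet normal 0.370 0.877 -0.307
outer loop
vertex 1.445 3.459 0.032
vertex 0.855 3.707 0.029
vertex 1.214 3.741 0.558
endloop
endfacet
facet normal 0.856 -0.192 0.479
outer loop
vertex 1.445 3.459 0.032
vertex 1.214 3.741 0.558
vertex 1.035 2.486 0.374
endloop
endfacet
facet normal 0.856 -0.192 0.479
outer loop
vertex 1.035 2.486 0.374
vertex 1.214 3.741 0.558
vertex 0.804 2.768 0.9
endloop
endfacet
facet normal -0.369 -0.877 0.308
outer loop
vertex 1.035 2.486 0.374
vertex 0.804 2.768 0.9
vertex 0.445 2.733 0.371
endloop
endfacet
facet normal 0.370 0.877 -0.307
outer loop
vertex 1.214 3.741 0.558
vertex 0.855 3.707 0.029
vertex 0.624 3.989 0.555
endloop
endfacet
facet normal 0.115 0.286 0.951
outer loop
vertex 1.214 3.741 0.558
vertex 0.624 3.989 0.555
vertex 0.804 2.768 0.9
endloop
endfacet
facet normal 0.115 0.286 0.951
outer loop
vertex 0.804 2.768 0.9
vertex 0.624 3.989 0.555
vertex 0.214 3.016 0.897
endloop
endfacet
facet normal -0.370 -0.876 0.309
outer loop
vertex 0.804 2.768 0.9
vertex 0.214 3.016 0.897
vertex 0.445 2.733 0.371
endloop
endfacet
facet normal 0.369 0.877 -0.308
outer loop
vertex 0.624 3.989 0.555
vertex 0.855 3.707 0.029
vertex 0.265 3.954 0.026
endloop
endfacet
facet normal -0.741 0.478 0.471
outer loop
vertex 0.624 3.989 0.555
vertex 0.265 3.954 0.026
vertex 0.214 3.016 0.897
endloop
endfacet
facet normal -0.741 0.478 0.471
outer loop
vertex 0.214 3.016 0.897
vertex 0.265 3.954 0.026
vertex -0.145 2.981 0.368
endloop
endfacet
facet normal -0.370 -0.876 0.309
outer loop
vertex 0.214 3.016 0.897
vertex -0.145 2.981 0.368
vertex 0.445 2.733 0.371
endloop
endfacet
facet normal 0.369 0.877 -0.308
outer loop
vertex 0.265 3.954 0.026
vertex 0.855 3.707 0.029
vertex 0.496 3.672 -0.5
endloop
endfacet
facet normal -0.856 0.192 -0.479
outer loop
vertex 0.265 3.954 0.026
vertex 0.496 3.672 -0.5
vertex -0.145 2.981 0.368
endloop
endfacet
facet normal -0.856 0.192 -0.479
outer loop
vertex -0.145 2.981 0.368
vertex 0.496 3.672 -0.5
vertex 0.086 2.699 -0.158
endloop
endfacet
facet normal -0.370 -0.877 0.307
outer loop
vertex -0.145 2.981 0.368
vertex 0.086 2.699 -0.158
vertex 0.445 2.733 0.371
endloop
endfacet
facet normal 0.370 0.876 -0.309
outer loop
vertex 0.496 3.672 -0.5
vertex 0.855 3.707 0.029
vertex 1.086 3.424 -0.497
endloop
endfacet
facet normal -0.115 -0.286 -0.951
outer loop
vertex 0.496 3.672 -0.5
vertex 1.086 3.424 -0.497
vertex 0.086 2.699 -0.158
endloop
endfacet
facet normal -0.115 -0.286 -0.951
outer loop
vertex 0.086 2.699 -0.158
vertex 1.086 3.424 -0.497
vertex 0.676 2.451 -0.155
endloop
endfacet
facet normal -0.370 -0.877 0.307
outer loop
vertex 0.086 2.699 -0.158
vertex 0.676 2.451 -0.155
vertex 0.445 2.733 0.371
endloop
endfacet

endsolid
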